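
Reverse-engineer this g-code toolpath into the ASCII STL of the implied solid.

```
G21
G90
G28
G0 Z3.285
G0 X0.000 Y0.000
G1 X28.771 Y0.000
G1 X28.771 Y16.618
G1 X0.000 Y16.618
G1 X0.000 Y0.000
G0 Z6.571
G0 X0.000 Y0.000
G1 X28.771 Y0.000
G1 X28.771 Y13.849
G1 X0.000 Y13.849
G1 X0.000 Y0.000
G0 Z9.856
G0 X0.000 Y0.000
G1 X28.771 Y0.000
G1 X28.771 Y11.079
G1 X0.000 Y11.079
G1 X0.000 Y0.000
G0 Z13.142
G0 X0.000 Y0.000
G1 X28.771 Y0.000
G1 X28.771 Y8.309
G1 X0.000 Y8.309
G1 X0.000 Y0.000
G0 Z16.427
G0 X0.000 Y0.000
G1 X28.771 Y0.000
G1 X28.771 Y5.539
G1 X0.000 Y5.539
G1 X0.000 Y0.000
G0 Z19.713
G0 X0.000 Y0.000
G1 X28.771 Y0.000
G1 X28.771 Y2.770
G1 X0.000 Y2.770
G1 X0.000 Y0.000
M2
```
solid part
  facet normal 0.0000 0.0000 -1.0000
    outer loop
      vertex 28.771 19.388 0.000
      vertex 28.771 0.000 0.000
      vertex 0.000 0.000 0.000
    endloop
  endfacet
  facet normal 0.0000 0.0000 -1.0000
    outer loop
      vertex 0.000 19.388 0.000
      vertex 28.771 19.388 0.000
      vertex 0.000 0.000 0.000
    endloop
  endfacet
  facet normal 0.0000 -1.0000 0.0000
    outer loop
      vertex 0.000 0.000 0.000
      vertex 28.771 0.000 0.000
      vertex 28.771 0.000 22.998
    endloop
  endfacet
  facet normal 0.0000 -1.0000 0.0000
    outer loop
      vertex 0.000 0.000 0.000
      vertex 28.771 0.000 22.998
      vertex 0.000 0.000 22.998
    endloop
  endfacet
  facet normal 0.0000 0.7646 0.6445
    outer loop
      vertex 0.000 0.000 22.998
      vertex 28.771 0.000 22.998
      vertex 28.771 19.388 0.000
    endloop
  endfacet
  facet normal 0.0000 0.7646 0.6445
    outer loop
      vertex 0.000 0.000 22.998
      vertex 28.771 19.388 0.000
      vertex 0.000 19.388 0.000
    endloop
  endfacet
  facet normal -1.0000 0.0000 0.0000
    outer loop
      vertex 0.000 0.000 22.998
      vertex 0.000 19.388 0.000
      vertex 0.000 0.000 0.000
    endloop
  endfacet
  facet normal 1.0000 0.0000 0.0000
    outer loop
      vertex 28.771 0.000 0.000
      vertex 28.771 19.388 0.000
      vertex 28.771 0.000 22.998
    endloop
  endfacet
endsolid part

The G0 Z moves step by Δz≈3.285 mm. The G1 loops shrink linearly with z, so the solid tapers from its base footprint up to z≈23. Closing with a flat bottom cap and the tapered top and triangulating gives 8 facets — a wedge (ramp): 28.8 × 19.4 mm base, rising to 23 mm along the y=0 edge and sloping linearly to z=0 at y=19.4.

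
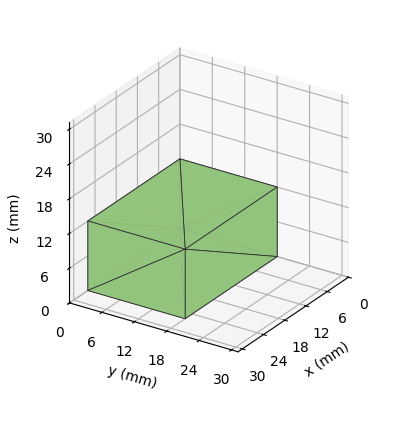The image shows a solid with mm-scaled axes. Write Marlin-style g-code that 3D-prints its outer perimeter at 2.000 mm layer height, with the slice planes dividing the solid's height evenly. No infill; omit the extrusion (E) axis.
Reading the render: the shape is a rectangular box, roughly 26 × 18 mm footprint and 12 mm tall (dimensions read to the nearest mm from the axis ticks). For the g-code, the solid's height is divided into equal slices at the stated Δz and each level perimeter traced with G1 moves after a G0 lift.

; perimeter-only toolpath
G21 ; units = mm
G90 ; absolute positioning
G28 ; home
; layer 1
G0 Z2.000
G0 X0.000 Y0.000
G1 X26.000 Y0.000
G1 X26.000 Y18.000
G1 X0.000 Y18.000
G1 X0.000 Y0.000
; layer 2
G0 Z4.000
G0 X0.000 Y0.000
G1 X26.000 Y0.000
G1 X26.000 Y18.000
G1 X0.000 Y18.000
G1 X0.000 Y0.000
; layer 3
G0 Z6.000
G0 X0.000 Y0.000
G1 X26.000 Y0.000
G1 X26.000 Y18.000
G1 X0.000 Y18.000
G1 X0.000 Y0.000
; layer 4
G0 Z8.000
G0 X0.000 Y0.000
G1 X26.000 Y0.000
G1 X26.000 Y18.000
G1 X0.000 Y18.000
G1 X0.000 Y0.000
; layer 5
G0 Z10.000
G0 X0.000 Y0.000
G1 X26.000 Y0.000
G1 X26.000 Y18.000
G1 X0.000 Y18.000
G1 X0.000 Y0.000
; layer 6
G0 Z12.000
G0 X0.000 Y0.000
G1 X26.000 Y0.000
G1 X26.000 Y18.000
G1 X0.000 Y18.000
G1 X0.000 Y0.000
M2 ; end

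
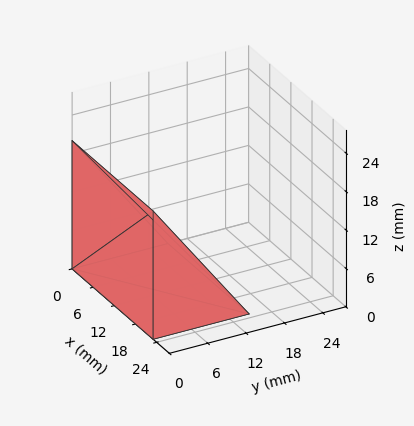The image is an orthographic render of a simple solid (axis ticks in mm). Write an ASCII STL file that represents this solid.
Reading the render: the shape is a wedge (ramp): 23 × 15 mm base, rising to 20 mm along the y=0 edge and sloping linearly to z=0 at y=15 (dimensions read to the nearest mm from the axis ticks). For the STL, each face is triangulated and given an outward normal.

solid part
  facet normal 0.0000 0.0000 -1.0000
    outer loop
      vertex 23.0 15.0 0.0
      vertex 23.0 0.0 0.0
      vertex 0.0 0.0 0.0
    endloop
  endfacet
  facet normal 0.0000 0.0000 -1.0000
    outer loop
      vertex 0.0 15.0 0.0
      vertex 23.0 15.0 0.0
      vertex 0.0 0.0 0.0
    endloop
  endfacet
  facet normal 0.0000 -1.0000 0.0000
    outer loop
      vertex 0.0 0.0 0.0
      vertex 23.0 0.0 0.0
      vertex 23.0 0.0 20.0
    endloop
  endfacet
  facet normal 0.0000 -1.0000 0.0000
    outer loop
      vertex 0.0 0.0 0.0
      vertex 23.0 0.0 20.0
      vertex 0.0 0.0 20.0
    endloop
  endfacet
  facet normal 0.0000 0.8000 0.6000
    outer loop
      vertex 0.0 0.0 20.0
      vertex 23.0 0.0 20.0
      vertex 23.0 15.0 0.0
    endloop
  endfacet
  facet normal 0.0000 0.8000 0.6000
    outer loop
      vertex 0.0 0.0 20.0
      vertex 23.0 15.0 0.0
      vertex 0.0 15.0 0.0
    endloop
  endfacet
  facet normal -1.0000 0.0000 0.0000
    outer loop
      vertex 0.0 0.0 20.0
      vertex 0.0 15.0 0.0
      vertex 0.0 0.0 0.0
    endloop
  endfacet
  facet normal 1.0000 0.0000 0.0000
    outer loop
      vertex 23.0 0.0 0.0
      vertex 23.0 15.0 0.0
      vertex 23.0 0.0 20.0
    endloop
  endfacet
endsolid part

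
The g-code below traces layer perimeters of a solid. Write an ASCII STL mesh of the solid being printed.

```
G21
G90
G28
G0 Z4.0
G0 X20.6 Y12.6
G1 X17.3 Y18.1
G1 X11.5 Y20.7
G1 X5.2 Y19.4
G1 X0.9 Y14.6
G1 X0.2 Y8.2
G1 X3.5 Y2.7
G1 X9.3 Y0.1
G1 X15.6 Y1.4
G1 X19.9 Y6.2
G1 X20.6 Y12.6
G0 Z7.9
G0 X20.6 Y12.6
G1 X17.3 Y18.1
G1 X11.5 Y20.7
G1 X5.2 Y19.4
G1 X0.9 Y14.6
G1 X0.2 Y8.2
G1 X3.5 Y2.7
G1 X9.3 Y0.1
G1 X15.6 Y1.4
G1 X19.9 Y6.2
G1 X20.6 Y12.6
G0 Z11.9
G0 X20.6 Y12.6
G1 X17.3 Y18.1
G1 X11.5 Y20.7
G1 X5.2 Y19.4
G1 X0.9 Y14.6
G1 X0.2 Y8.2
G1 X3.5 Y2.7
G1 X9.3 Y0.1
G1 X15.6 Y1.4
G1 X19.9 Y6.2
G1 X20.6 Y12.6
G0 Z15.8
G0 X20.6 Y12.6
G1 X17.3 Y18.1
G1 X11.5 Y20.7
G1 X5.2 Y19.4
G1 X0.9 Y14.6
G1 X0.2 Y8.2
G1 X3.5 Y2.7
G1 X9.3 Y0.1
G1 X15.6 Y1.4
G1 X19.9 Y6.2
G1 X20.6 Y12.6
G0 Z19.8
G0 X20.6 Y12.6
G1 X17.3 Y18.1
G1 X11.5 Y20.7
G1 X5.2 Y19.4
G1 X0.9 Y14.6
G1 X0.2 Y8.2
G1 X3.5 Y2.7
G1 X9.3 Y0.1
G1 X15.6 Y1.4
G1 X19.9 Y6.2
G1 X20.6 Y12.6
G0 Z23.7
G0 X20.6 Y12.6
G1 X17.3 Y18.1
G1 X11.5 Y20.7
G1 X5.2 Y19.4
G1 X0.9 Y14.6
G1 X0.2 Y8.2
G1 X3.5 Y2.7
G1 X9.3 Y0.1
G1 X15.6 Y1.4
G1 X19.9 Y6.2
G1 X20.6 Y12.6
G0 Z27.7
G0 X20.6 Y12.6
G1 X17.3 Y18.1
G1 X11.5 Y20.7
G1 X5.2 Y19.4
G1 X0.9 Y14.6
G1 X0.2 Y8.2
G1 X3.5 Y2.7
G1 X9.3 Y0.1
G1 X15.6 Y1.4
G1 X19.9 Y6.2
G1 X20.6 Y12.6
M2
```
solid part
  facet normal 0.0000 0.0000 -1.0000
    outer loop
      vertex 11.5 20.7 0.0
      vertex 17.3 18.1 0.0
      vertex 20.6 12.6 0.0
    endloop
  endfacet
  facet normal 0.0000 0.0000 -1.0000
    outer loop
      vertex 5.2 19.4 0.0
      vertex 11.5 20.7 0.0
      vertex 20.6 12.6 0.0
    endloop
  endfacet
  facet normal 0.0000 0.0000 -1.0000
    outer loop
      vertex 0.9 14.6 0.0
      vertex 5.2 19.4 0.0
      vertex 20.6 12.6 0.0
    endloop
  endfacet
  facet normal 0.0000 0.0000 -1.0000
    outer loop
      vertex 0.2 8.2 0.0
      vertex 0.9 14.6 0.0
      vertex 20.6 12.6 0.0
    endloop
  endfacet
  facet normal 0.0000 0.0000 -1.0000
    outer loop
      vertex 3.5 2.7 0.0
      vertex 0.2 8.2 0.0
      vertex 20.6 12.6 0.0
    endloop
  endfacet
  facet normal 0.0000 0.0000 -1.0000
    outer loop
      vertex 9.3 0.1 0.0
      vertex 3.5 2.7 0.0
      vertex 20.6 12.6 0.0
    endloop
  endfacet
  facet normal 0.0000 0.0000 -1.0000
    outer loop
      vertex 15.6 1.4 0.0
      vertex 9.3 0.1 0.0
      vertex 20.6 12.6 0.0
    endloop
  endfacet
  facet normal 0.0000 0.0000 -1.0000
    outer loop
      vertex 19.9 6.2 0.0
      vertex 15.6 1.4 0.0
      vertex 20.6 12.6 0.0
    endloop
  endfacet
  facet normal 0.0000 0.0000 1.0000
    outer loop
      vertex 20.6 12.6 27.7
      vertex 17.3 18.1 27.7
      vertex 11.5 20.7 27.7
    endloop
  endfacet
  facet normal 0.0000 0.0000 1.0000
    outer loop
      vertex 20.6 12.6 27.7
      vertex 11.5 20.7 27.7
      vertex 5.2 19.4 27.7
    endloop
  endfacet
  facet normal 0.0000 0.0000 1.0000
    outer loop
      vertex 20.6 12.6 27.7
      vertex 5.2 19.4 27.7
      vertex 0.9 14.6 27.7
    endloop
  endfacet
  facet normal 0.0000 0.0000 1.0000
    outer loop
      vertex 20.6 12.6 27.7
      vertex 0.9 14.6 27.7
      vertex 0.2 8.2 27.7
    endloop
  endfacet
  facet normal 0.0000 0.0000 1.0000
    outer loop
      vertex 20.6 12.6 27.7
      vertex 0.2 8.2 27.7
      vertex 3.5 2.7 27.7
    endloop
  endfacet
  facet normal 0.0000 0.0000 1.0000
    outer loop
      vertex 20.6 12.6 27.7
      vertex 3.5 2.7 27.7
      vertex 9.3 0.1 27.7
    endloop
  endfacet
  facet normal 0.0000 0.0000 1.0000
    outer loop
      vertex 20.6 12.6 27.7
      vertex 9.3 0.1 27.7
      vertex 15.6 1.4 27.7
    endloop
  endfacet
  facet normal 0.0000 0.0000 1.0000
    outer loop
      vertex 20.6 12.6 27.7
      vertex 15.6 1.4 27.7
      vertex 19.9 6.2 27.7
    endloop
  endfacet
  facet normal 0.8575 0.5145 0.0000
    outer loop
      vertex 20.6 12.6 0.0
      vertex 17.3 18.1 0.0
      vertex 17.3 18.1 27.7
    endloop
  endfacet
  facet normal 0.8575 0.5145 0.0000
    outer loop
      vertex 20.6 12.6 0.0
      vertex 17.3 18.1 27.7
      vertex 20.6 12.6 27.7
    endloop
  endfacet
  facet normal 0.4091 0.9125 0.0000
    outer loop
      vertex 17.3 18.1 0.0
      vertex 11.5 20.7 0.0
      vertex 11.5 20.7 27.7
    endloop
  endfacet
  facet normal 0.4091 0.9125 0.0000
    outer loop
      vertex 17.3 18.1 0.0
      vertex 11.5 20.7 27.7
      vertex 17.3 18.1 27.7
    endloop
  endfacet
  facet normal -0.2021 0.9794 0.0000
    outer loop
      vertex 11.5 20.7 0.0
      vertex 5.2 19.4 0.0
      vertex 5.2 19.4 27.7
    endloop
  endfacet
  facet normal -0.2021 0.9794 0.0000
    outer loop
      vertex 11.5 20.7 0.0
      vertex 5.2 19.4 27.7
      vertex 11.5 20.7 27.7
    endloop
  endfacet
  facet normal -0.7448 0.6672 0.0000
    outer loop
      vertex 5.2 19.4 0.0
      vertex 0.9 14.6 0.0
      vertex 0.9 14.6 27.7
    endloop
  endfacet
  facet normal -0.7448 0.6672 0.0000
    outer loop
      vertex 5.2 19.4 0.0
      vertex 0.9 14.6 27.7
      vertex 5.2 19.4 27.7
    endloop
  endfacet
  facet normal -0.9941 0.1087 0.0000
    outer loop
      vertex 0.9 14.6 0.0
      vertex 0.2 8.2 0.0
      vertex 0.2 8.2 27.7
    endloop
  endfacet
  facet normal -0.9941 0.1087 0.0000
    outer loop
      vertex 0.9 14.6 0.0
      vertex 0.2 8.2 27.7
      vertex 0.9 14.6 27.7
    endloop
  endfacet
  facet normal -0.8575 -0.5145 0.0000
    outer loop
      vertex 0.2 8.2 0.0
      vertex 3.5 2.7 0.0
      vertex 3.5 2.7 27.7
    endloop
  endfacet
  facet normal -0.8575 -0.5145 0.0000
    outer loop
      vertex 0.2 8.2 0.0
      vertex 3.5 2.7 27.7
      vertex 0.2 8.2 27.7
    endloop
  endfacet
  facet normal -0.4091 -0.9125 0.0000
    outer loop
      vertex 3.5 2.7 0.0
      vertex 9.3 0.1 0.0
      vertex 9.3 0.1 27.7
    endloop
  endfacet
  facet normal -0.4091 -0.9125 0.0000
    outer loop
      vertex 3.5 2.7 0.0
      vertex 9.3 0.1 27.7
      vertex 3.5 2.7 27.7
    endloop
  endfacet
  facet normal 0.2021 -0.9794 0.0000
    outer loop
      vertex 9.3 0.1 0.0
      vertex 15.6 1.4 0.0
      vertex 15.6 1.4 27.7
    endloop
  endfacet
  facet normal 0.2021 -0.9794 0.0000
    outer loop
      vertex 9.3 0.1 0.0
      vertex 15.6 1.4 27.7
      vertex 9.3 0.1 27.7
    endloop
  endfacet
  facet normal 0.7448 -0.6672 0.0000
    outer loop
      vertex 15.6 1.4 0.0
      vertex 19.9 6.2 0.0
      vertex 19.9 6.2 27.7
    endloop
  endfacet
  facet normal 0.7448 -0.6672 0.0000
    outer loop
      vertex 15.6 1.4 0.0
      vertex 19.9 6.2 27.7
      vertex 15.6 1.4 27.7
    endloop
  endfacet
  facet normal 0.9941 -0.1087 0.0000
    outer loop
      vertex 19.9 6.2 0.0
      vertex 20.6 12.6 0.0
      vertex 20.6 12.6 27.7
    endloop
  endfacet
  facet normal 0.9941 -0.1087 0.0000
    outer loop
      vertex 19.9 6.2 0.0
      vertex 20.6 12.6 27.7
      vertex 19.9 6.2 27.7
    endloop
  endfacet
endsolid part

The G0 Z moves step by Δz≈4.0 mm. Every layer's G1 loop is the same polygon, so the solid is a straight extrusion of it from z=0 to z≈27.7. Closing with flat bottom and top caps and triangulating gives 36 facets — a regular 10-sided prism (a cylinder approximated with 10 flat sides), circumscribed radius ≈ 10.4 mm, height ≈ 27.7 mm.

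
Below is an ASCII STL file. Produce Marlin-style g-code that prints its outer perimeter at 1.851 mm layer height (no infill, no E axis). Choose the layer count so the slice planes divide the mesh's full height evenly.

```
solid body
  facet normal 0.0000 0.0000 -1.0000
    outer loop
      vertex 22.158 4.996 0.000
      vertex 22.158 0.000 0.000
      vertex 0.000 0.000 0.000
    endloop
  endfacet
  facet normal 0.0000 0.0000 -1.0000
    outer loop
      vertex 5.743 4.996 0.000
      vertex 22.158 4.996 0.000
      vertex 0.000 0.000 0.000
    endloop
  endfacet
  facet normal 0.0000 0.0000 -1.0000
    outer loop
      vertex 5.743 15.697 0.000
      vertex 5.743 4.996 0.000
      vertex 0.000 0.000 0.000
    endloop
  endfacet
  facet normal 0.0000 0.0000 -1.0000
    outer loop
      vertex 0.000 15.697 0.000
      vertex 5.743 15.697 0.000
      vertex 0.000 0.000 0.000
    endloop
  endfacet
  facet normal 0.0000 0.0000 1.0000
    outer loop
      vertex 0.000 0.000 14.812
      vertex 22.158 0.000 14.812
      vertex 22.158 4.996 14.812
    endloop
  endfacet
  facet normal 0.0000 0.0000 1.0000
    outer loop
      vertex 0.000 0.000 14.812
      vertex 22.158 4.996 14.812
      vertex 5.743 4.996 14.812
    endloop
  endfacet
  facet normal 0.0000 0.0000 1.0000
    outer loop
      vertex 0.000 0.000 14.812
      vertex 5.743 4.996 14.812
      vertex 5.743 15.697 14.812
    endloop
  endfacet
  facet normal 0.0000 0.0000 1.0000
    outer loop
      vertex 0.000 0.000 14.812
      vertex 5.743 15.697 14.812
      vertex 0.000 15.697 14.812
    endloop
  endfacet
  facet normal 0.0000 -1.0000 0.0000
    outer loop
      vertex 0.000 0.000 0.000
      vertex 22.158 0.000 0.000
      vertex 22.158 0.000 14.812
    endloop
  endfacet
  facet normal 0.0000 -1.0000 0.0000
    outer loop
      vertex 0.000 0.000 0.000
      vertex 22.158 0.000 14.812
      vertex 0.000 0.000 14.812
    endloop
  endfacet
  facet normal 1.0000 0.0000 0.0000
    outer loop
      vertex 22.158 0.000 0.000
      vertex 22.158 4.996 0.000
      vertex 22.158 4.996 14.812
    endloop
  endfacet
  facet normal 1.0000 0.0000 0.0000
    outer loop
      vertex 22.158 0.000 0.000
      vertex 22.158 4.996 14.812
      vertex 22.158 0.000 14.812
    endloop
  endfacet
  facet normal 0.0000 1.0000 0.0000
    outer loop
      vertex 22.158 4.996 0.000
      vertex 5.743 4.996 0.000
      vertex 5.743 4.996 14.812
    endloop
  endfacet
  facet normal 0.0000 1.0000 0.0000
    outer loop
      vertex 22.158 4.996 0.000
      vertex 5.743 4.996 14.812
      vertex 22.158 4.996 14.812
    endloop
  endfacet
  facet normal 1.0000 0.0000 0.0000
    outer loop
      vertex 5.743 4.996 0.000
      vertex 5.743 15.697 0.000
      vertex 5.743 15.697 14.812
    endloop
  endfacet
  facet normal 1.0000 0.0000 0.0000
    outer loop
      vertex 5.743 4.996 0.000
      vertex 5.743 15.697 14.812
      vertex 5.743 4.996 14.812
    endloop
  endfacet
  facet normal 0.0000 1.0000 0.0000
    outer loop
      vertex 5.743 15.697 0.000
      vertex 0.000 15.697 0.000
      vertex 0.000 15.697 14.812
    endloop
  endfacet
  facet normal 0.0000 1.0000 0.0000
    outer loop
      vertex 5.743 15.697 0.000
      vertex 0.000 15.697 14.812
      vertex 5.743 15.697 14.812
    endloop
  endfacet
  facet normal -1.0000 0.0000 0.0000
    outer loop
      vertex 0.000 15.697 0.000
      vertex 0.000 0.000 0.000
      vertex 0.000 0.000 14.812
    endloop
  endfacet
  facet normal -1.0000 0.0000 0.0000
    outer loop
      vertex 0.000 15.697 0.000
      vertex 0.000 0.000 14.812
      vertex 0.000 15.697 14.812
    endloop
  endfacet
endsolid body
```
; perimeter-only toolpath
G21 ; units = mm
G90 ; absolute positioning
G28 ; home
; layer 1
G0 Z1.851
G0 X0.000 Y0.000
G1 X22.158 Y0.000
G1 X22.158 Y4.996
G1 X5.743 Y4.996
G1 X5.743 Y15.697
G1 X0.000 Y15.697
G1 X0.000 Y0.000
; layer 2
G0 Z3.703
G0 X0.000 Y0.000
G1 X22.158 Y0.000
G1 X22.158 Y4.996
G1 X5.743 Y4.996
G1 X5.743 Y15.697
G1 X0.000 Y15.697
G1 X0.000 Y0.000
; layer 3
G0 Z5.554
G0 X0.000 Y0.000
G1 X22.158 Y0.000
G1 X22.158 Y4.996
G1 X5.743 Y4.996
G1 X5.743 Y15.697
G1 X0.000 Y15.697
G1 X0.000 Y0.000
; layer 4
G0 Z7.406
G0 X0.000 Y0.000
G1 X22.158 Y0.000
G1 X22.158 Y4.996
G1 X5.743 Y4.996
G1 X5.743 Y15.697
G1 X0.000 Y15.697
G1 X0.000 Y0.000
; layer 5
G0 Z9.258
G0 X0.000 Y0.000
G1 X22.158 Y0.000
G1 X22.158 Y4.996
G1 X5.743 Y4.996
G1 X5.743 Y15.697
G1 X0.000 Y15.697
G1 X0.000 Y0.000
; layer 6
G0 Z11.109
G0 X0.000 Y0.000
G1 X22.158 Y0.000
G1 X22.158 Y4.996
G1 X5.743 Y4.996
G1 X5.743 Y15.697
G1 X0.000 Y15.697
G1 X0.000 Y0.000
; layer 7
G0 Z12.960
G0 X0.000 Y0.000
G1 X22.158 Y0.000
G1 X22.158 Y4.996
G1 X5.743 Y4.996
G1 X5.743 Y15.697
G1 X0.000 Y15.697
G1 X0.000 Y0.000
; layer 8
G0 Z14.812
G0 X0.000 Y0.000
G1 X22.158 Y0.000
G1 X22.158 Y4.996
G1 X5.743 Y4.996
G1 X5.743 Y15.697
G1 X0.000 Y15.697
G1 X0.000 Y0.000
M2 ; end

The solid is an L-shaped prism: outer 22.2 × 15.7 mm, arm thicknesses ≈ 5 mm (horizontal) and 5.74 mm (vertical), extruded 14.8 mm in z. Slicing at Δz = 1.851 mm — 8 equal slices spanning the solid's height, so layer i sits at z = i·h/8 — gives 8 non-empty perimeters. Each is a 6-segment closed polygon; G0 lifts to the layer z and rapids to the start vertex, then G1 traces the edges.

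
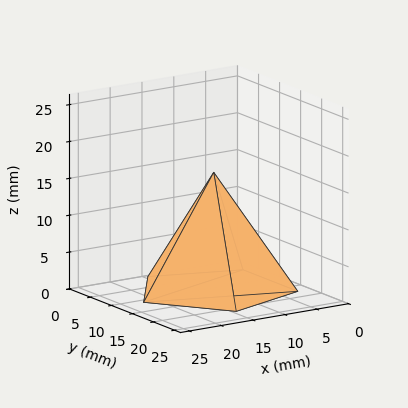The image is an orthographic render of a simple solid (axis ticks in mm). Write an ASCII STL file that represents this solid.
Reading the render: the shape is a regular 5-sided pyramid, base circumscribed radius ≈ 11 mm, apex at z ≈ 16 mm (dimensions read to the nearest mm from the axis ticks). For the STL, each face is triangulated and given an outward normal.

solid part
  facet normal 0.0000 0.0000 -1.0000
    outer loop
      vertex 2.1 17.5 0.0
      vertex 14.4 21.5 0.0
      vertex 22.0 11.0 0.0
    endloop
  endfacet
  facet normal 0.0000 0.0000 -1.0000
    outer loop
      vertex 2.1 4.5 0.0
      vertex 2.1 17.5 0.0
      vertex 22.0 11.0 0.0
    endloop
  endfacet
  facet normal 0.0000 0.0000 -1.0000
    outer loop
      vertex 14.4 0.5 0.0
      vertex 2.1 4.5 0.0
      vertex 22.0 11.0 0.0
    endloop
  endfacet
  facet normal 0.7077 0.5123 0.4866
    outer loop
      vertex 22.0 11.0 0.0
      vertex 14.4 21.5 0.0
      vertex 11.0 11.0 16.0
    endloop
  endfacet
  facet normal -0.2700 0.8303 0.4875
    outer loop
      vertex 14.4 21.5 0.0
      vertex 2.1 17.5 0.0
      vertex 11.0 11.0 16.0
    endloop
  endfacet
  facet normal -0.8739 0.0000 0.4861
    outer loop
      vertex 2.1 17.5 0.0
      vertex 2.1 4.5 0.0
      vertex 11.0 11.0 16.0
    endloop
  endfacet
  facet normal -0.2700 -0.8303 0.4875
    outer loop
      vertex 2.1 4.5 0.0
      vertex 14.4 0.5 0.0
      vertex 11.0 11.0 16.0
    endloop
  endfacet
  facet normal 0.7077 -0.5123 0.4866
    outer loop
      vertex 14.4 0.5 0.0
      vertex 22.0 11.0 0.0
      vertex 11.0 11.0 16.0
    endloop
  endfacet
endsolid part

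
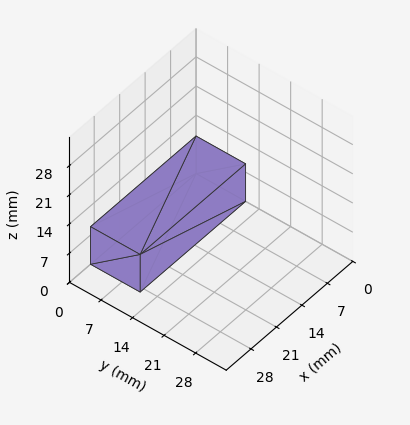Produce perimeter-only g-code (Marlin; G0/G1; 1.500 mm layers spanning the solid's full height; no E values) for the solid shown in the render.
Reading the render: the shape is a rectangular box, roughly 29 × 11 mm footprint and 9 mm tall (dimensions read to the nearest mm from the axis ticks). For the g-code, the solid's height is divided into equal slices at the stated Δz and each level perimeter traced with G1 moves after a G0 lift.

; perimeter-only toolpath
G21 ; units = mm
G90 ; absolute positioning
G28 ; home
; layer 1
G0 Z1.500
G0 X0.000 Y0.000
G1 X29.000 Y0.000
G1 X29.000 Y11.000
G1 X0.000 Y11.000
G1 X0.000 Y0.000
; layer 2
G0 Z3.000
G0 X0.000 Y0.000
G1 X29.000 Y0.000
G1 X29.000 Y11.000
G1 X0.000 Y11.000
G1 X0.000 Y0.000
; layer 3
G0 Z4.500
G0 X0.000 Y0.000
G1 X29.000 Y0.000
G1 X29.000 Y11.000
G1 X0.000 Y11.000
G1 X0.000 Y0.000
; layer 4
G0 Z6.000
G0 X0.000 Y0.000
G1 X29.000 Y0.000
G1 X29.000 Y11.000
G1 X0.000 Y11.000
G1 X0.000 Y0.000
; layer 5
G0 Z7.500
G0 X0.000 Y0.000
G1 X29.000 Y0.000
G1 X29.000 Y11.000
G1 X0.000 Y11.000
G1 X0.000 Y0.000
; layer 6
G0 Z9.000
G0 X0.000 Y0.000
G1 X29.000 Y0.000
G1 X29.000 Y11.000
G1 X0.000 Y11.000
G1 X0.000 Y0.000
M2 ; end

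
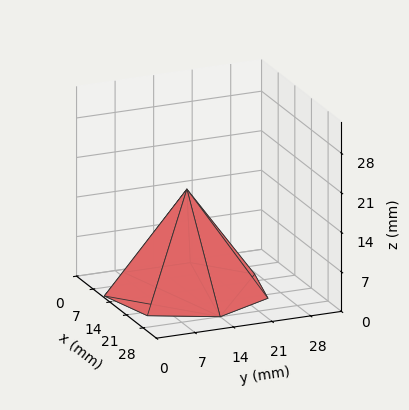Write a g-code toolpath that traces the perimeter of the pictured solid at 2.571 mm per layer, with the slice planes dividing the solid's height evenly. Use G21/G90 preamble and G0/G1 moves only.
Reading the render: the shape is a regular 7-sided pyramid, base circumscribed radius ≈ 14 mm, apex at z ≈ 18 mm (dimensions read to the nearest mm from the axis ticks). For the g-code, the solid's height is divided into equal slices at the stated Δz and each level perimeter traced with G1 moves after a G0 lift.

; perimeter-only toolpath
G21 ; units = mm
G90 ; absolute positioning
G28 ; home
; layer 1
G0 Z2.571
G0 X26.000 Y14.000
G1 X21.482 Y23.382
G1 X11.330 Y25.699
G1 X3.188 Y19.206
G1 X3.188 Y8.794
G1 X11.330 Y2.301
G1 X21.482 Y4.618
G1 X26.000 Y14.000
; layer 2
G0 Z5.143
G0 X24.000 Y14.000
G1 X20.235 Y21.819
G1 X11.775 Y23.749
G1 X4.990 Y18.339
G1 X4.990 Y9.661
G1 X11.775 Y4.251
G1 X20.235 Y6.181
G1 X24.000 Y14.000
; layer 3
G0 Z7.714
G0 X22.000 Y14.000
G1 X18.988 Y20.255
G1 X12.220 Y21.799
G1 X6.792 Y17.471
G1 X6.792 Y10.529
G1 X12.220 Y6.201
G1 X18.988 Y7.745
G1 X22.000 Y14.000
; layer 4
G0 Z10.286
G0 X20.000 Y14.000
G1 X17.741 Y18.691
G1 X12.665 Y19.850
G1 X8.594 Y16.603
G1 X8.594 Y11.397
G1 X12.665 Y8.150
G1 X17.741 Y9.309
G1 X20.000 Y14.000
; layer 5
G0 Z12.857
G0 X18.000 Y14.000
G1 X16.494 Y17.127
G1 X13.110 Y17.900
G1 X10.396 Y15.735
G1 X10.396 Y12.265
G1 X13.110 Y10.100
G1 X16.494 Y10.873
G1 X18.000 Y14.000
; layer 6
G0 Z15.429
G0 X16.000 Y14.000
G1 X15.247 Y15.564
G1 X13.555 Y15.950
G1 X12.198 Y14.868
G1 X12.198 Y13.132
G1 X13.555 Y12.050
G1 X15.247 Y12.436
G1 X16.000 Y14.000
M2 ; end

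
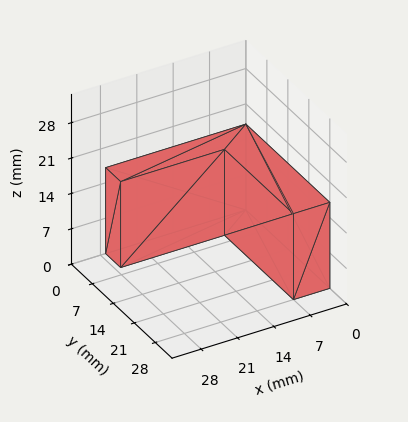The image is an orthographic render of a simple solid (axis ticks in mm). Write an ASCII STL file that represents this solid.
Reading the render: the shape is an L-shaped prism: outer 27 × 28 mm, arm thicknesses ≈ 5 mm (horizontal) and 7 mm (vertical), extruded 17 mm in z (dimensions read to the nearest mm from the axis ticks). For the STL, each face is triangulated and given an outward normal.

solid part
  facet normal 0.0000 0.0000 -1.0000
    outer loop
      vertex 27.00 5.00 0.00
      vertex 27.00 0.00 0.00
      vertex 0.00 0.00 0.00
    endloop
  endfacet
  facet normal 0.0000 0.0000 -1.0000
    outer loop
      vertex 7.00 5.00 0.00
      vertex 27.00 5.00 0.00
      vertex 0.00 0.00 0.00
    endloop
  endfacet
  facet normal 0.0000 0.0000 -1.0000
    outer loop
      vertex 7.00 28.00 0.00
      vertex 7.00 5.00 0.00
      vertex 0.00 0.00 0.00
    endloop
  endfacet
  facet normal 0.0000 0.0000 -1.0000
    outer loop
      vertex 0.00 28.00 0.00
      vertex 7.00 28.00 0.00
      vertex 0.00 0.00 0.00
    endloop
  endfacet
  facet normal 0.0000 0.0000 1.0000
    outer loop
      vertex 0.00 0.00 17.00
      vertex 27.00 0.00 17.00
      vertex 27.00 5.00 17.00
    endloop
  endfacet
  facet normal 0.0000 0.0000 1.0000
    outer loop
      vertex 0.00 0.00 17.00
      vertex 27.00 5.00 17.00
      vertex 7.00 5.00 17.00
    endloop
  endfacet
  facet normal 0.0000 0.0000 1.0000
    outer loop
      vertex 0.00 0.00 17.00
      vertex 7.00 5.00 17.00
      vertex 7.00 28.00 17.00
    endloop
  endfacet
  facet normal 0.0000 0.0000 1.0000
    outer loop
      vertex 0.00 0.00 17.00
      vertex 7.00 28.00 17.00
      vertex 0.00 28.00 17.00
    endloop
  endfacet
  facet normal 0.0000 -1.0000 0.0000
    outer loop
      vertex 0.00 0.00 0.00
      vertex 27.00 0.00 0.00
      vertex 27.00 0.00 17.00
    endloop
  endfacet
  facet normal 0.0000 -1.0000 0.0000
    outer loop
      vertex 0.00 0.00 0.00
      vertex 27.00 0.00 17.00
      vertex 0.00 0.00 17.00
    endloop
  endfacet
  facet normal 1.0000 0.0000 0.0000
    outer loop
      vertex 27.00 0.00 0.00
      vertex 27.00 5.00 0.00
      vertex 27.00 5.00 17.00
    endloop
  endfacet
  facet normal 1.0000 0.0000 0.0000
    outer loop
      vertex 27.00 0.00 0.00
      vertex 27.00 5.00 17.00
      vertex 27.00 0.00 17.00
    endloop
  endfacet
  facet normal 0.0000 1.0000 0.0000
    outer loop
      vertex 27.00 5.00 0.00
      vertex 7.00 5.00 0.00
      vertex 7.00 5.00 17.00
    endloop
  endfacet
  facet normal 0.0000 1.0000 0.0000
    outer loop
      vertex 27.00 5.00 0.00
      vertex 7.00 5.00 17.00
      vertex 27.00 5.00 17.00
    endloop
  endfacet
  facet normal 1.0000 0.0000 0.0000
    outer loop
      vertex 7.00 5.00 0.00
      vertex 7.00 28.00 0.00
      vertex 7.00 28.00 17.00
    endloop
  endfacet
  facet normal 1.0000 0.0000 0.0000
    outer loop
      vertex 7.00 5.00 0.00
      vertex 7.00 28.00 17.00
      vertex 7.00 5.00 17.00
    endloop
  endfacet
  facet normal 0.0000 1.0000 0.0000
    outer loop
      vertex 7.00 28.00 0.00
      vertex 0.00 28.00 0.00
      vertex 0.00 28.00 17.00
    endloop
  endfacet
  facet normal 0.0000 1.0000 0.0000
    outer loop
      vertex 7.00 28.00 0.00
      vertex 0.00 28.00 17.00
      vertex 7.00 28.00 17.00
    endloop
  endfacet
  facet normal -1.0000 0.0000 0.0000
    outer loop
      vertex 0.00 28.00 0.00
      vertex 0.00 0.00 0.00
      vertex 0.00 0.00 17.00
    endloop
  endfacet
  facet normal -1.0000 0.0000 0.0000
    outer loop
      vertex 0.00 28.00 0.00
      vertex 0.00 0.00 17.00
      vertex 0.00 28.00 17.00
    endloop
  endfacet
endsolid part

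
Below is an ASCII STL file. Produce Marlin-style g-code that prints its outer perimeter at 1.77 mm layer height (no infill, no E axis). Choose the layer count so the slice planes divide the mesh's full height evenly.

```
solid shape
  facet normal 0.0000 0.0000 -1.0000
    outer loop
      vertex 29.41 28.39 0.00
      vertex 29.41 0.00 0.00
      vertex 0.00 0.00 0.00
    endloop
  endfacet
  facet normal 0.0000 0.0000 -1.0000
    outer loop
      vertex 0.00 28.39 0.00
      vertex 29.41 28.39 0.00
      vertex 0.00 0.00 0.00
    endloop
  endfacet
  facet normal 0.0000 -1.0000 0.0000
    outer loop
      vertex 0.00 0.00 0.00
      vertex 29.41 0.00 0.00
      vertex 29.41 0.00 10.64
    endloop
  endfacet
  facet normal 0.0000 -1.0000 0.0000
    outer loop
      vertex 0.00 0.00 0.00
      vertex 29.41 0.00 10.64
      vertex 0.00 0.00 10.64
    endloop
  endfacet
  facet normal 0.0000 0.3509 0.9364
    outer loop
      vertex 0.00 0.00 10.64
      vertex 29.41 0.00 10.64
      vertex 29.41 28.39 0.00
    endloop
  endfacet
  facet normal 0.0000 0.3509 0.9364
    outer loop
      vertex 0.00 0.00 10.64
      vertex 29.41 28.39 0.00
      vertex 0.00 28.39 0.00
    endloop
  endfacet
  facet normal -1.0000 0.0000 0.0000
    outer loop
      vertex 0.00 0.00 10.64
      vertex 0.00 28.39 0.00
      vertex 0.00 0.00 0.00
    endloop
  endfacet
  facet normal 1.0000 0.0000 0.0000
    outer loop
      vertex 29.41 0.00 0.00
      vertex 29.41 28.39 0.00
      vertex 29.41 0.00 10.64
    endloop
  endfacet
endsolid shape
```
; perimeter-only toolpath
G21 ; units = mm
G90 ; absolute positioning
G28 ; home
; layer 1
G0 Z1.77
G0 X0.00 Y0.00
G1 X29.41 Y0.00
G1 X29.41 Y23.66
G1 X0.00 Y23.66
G1 X0.00 Y0.00
; layer 2
G0 Z3.55
G0 X0.00 Y0.00
G1 X29.41 Y0.00
G1 X29.41 Y18.93
G1 X0.00 Y18.93
G1 X0.00 Y0.00
; layer 3
G0 Z5.32
G0 X0.00 Y0.00
G1 X29.41 Y0.00
G1 X29.41 Y14.20
G1 X0.00 Y14.20
G1 X0.00 Y0.00
; layer 4
G0 Z7.09
G0 X0.00 Y0.00
G1 X29.41 Y0.00
G1 X29.41 Y9.46
G1 X0.00 Y9.46
G1 X0.00 Y0.00
; layer 5
G0 Z8.87
G0 X0.00 Y0.00
G1 X29.41 Y0.00
G1 X29.41 Y4.73
G1 X0.00 Y4.73
G1 X0.00 Y0.00
M2 ; end

The solid is a wedge (ramp): 29.4 × 28.4 mm base, rising to 10.6 mm along the y=0 edge and sloping linearly to z=0 at y=28.4. Slicing at Δz = 1.77 mm — 6 equal slices spanning the solid's height, so layer i sits at z = i·h/6 — gives 5 non-empty perimeters. Each is a 4-segment closed polygon; G0 lifts to the layer z and rapids to the start vertex, then G1 traces the edges. The cross-section shrinks linearly with z (the slice at the apex is degenerate and omitted).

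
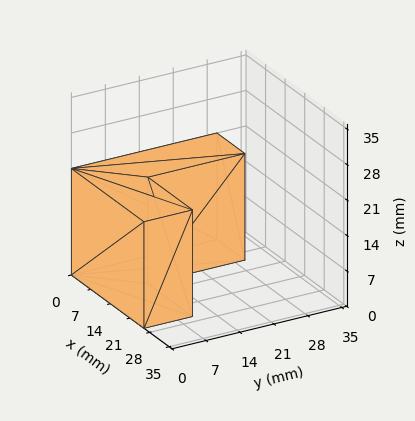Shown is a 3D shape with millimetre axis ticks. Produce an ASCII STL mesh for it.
Reading the render: the shape is an L-shaped prism: outer 26 × 30 mm, arm thicknesses ≈ 10 mm (horizontal) and 10 mm (vertical), extruded 21 mm in z (dimensions read to the nearest mm from the axis ticks). For the STL, each face is triangulated and given an outward normal.

solid part
  facet normal 0.0000 0.0000 -1.0000
    outer loop
      vertex 26.00 10.00 0.00
      vertex 26.00 0.00 0.00
      vertex 0.00 0.00 0.00
    endloop
  endfacet
  facet normal 0.0000 0.0000 -1.0000
    outer loop
      vertex 10.00 10.00 0.00
      vertex 26.00 10.00 0.00
      vertex 0.00 0.00 0.00
    endloop
  endfacet
  facet normal 0.0000 0.0000 -1.0000
    outer loop
      vertex 10.00 30.00 0.00
      vertex 10.00 10.00 0.00
      vertex 0.00 0.00 0.00
    endloop
  endfacet
  facet normal 0.0000 0.0000 -1.0000
    outer loop
      vertex 0.00 30.00 0.00
      vertex 10.00 30.00 0.00
      vertex 0.00 0.00 0.00
    endloop
  endfacet
  facet normal 0.0000 0.0000 1.0000
    outer loop
      vertex 0.00 0.00 21.00
      vertex 26.00 0.00 21.00
      vertex 26.00 10.00 21.00
    endloop
  endfacet
  facet normal 0.0000 0.0000 1.0000
    outer loop
      vertex 0.00 0.00 21.00
      vertex 26.00 10.00 21.00
      vertex 10.00 10.00 21.00
    endloop
  endfacet
  facet normal 0.0000 0.0000 1.0000
    outer loop
      vertex 0.00 0.00 21.00
      vertex 10.00 10.00 21.00
      vertex 10.00 30.00 21.00
    endloop
  endfacet
  facet normal 0.0000 0.0000 1.0000
    outer loop
      vertex 0.00 0.00 21.00
      vertex 10.00 30.00 21.00
      vertex 0.00 30.00 21.00
    endloop
  endfacet
  facet normal 0.0000 -1.0000 0.0000
    outer loop
      vertex 0.00 0.00 0.00
      vertex 26.00 0.00 0.00
      vertex 26.00 0.00 21.00
    endloop
  endfacet
  facet normal 0.0000 -1.0000 0.0000
    outer loop
      vertex 0.00 0.00 0.00
      vertex 26.00 0.00 21.00
      vertex 0.00 0.00 21.00
    endloop
  endfacet
  facet normal 1.0000 0.0000 0.0000
    outer loop
      vertex 26.00 0.00 0.00
      vertex 26.00 10.00 0.00
      vertex 26.00 10.00 21.00
    endloop
  endfacet
  facet normal 1.0000 0.0000 0.0000
    outer loop
      vertex 26.00 0.00 0.00
      vertex 26.00 10.00 21.00
      vertex 26.00 0.00 21.00
    endloop
  endfacet
  facet normal 0.0000 1.0000 0.0000
    outer loop
      vertex 26.00 10.00 0.00
      vertex 10.00 10.00 0.00
      vertex 10.00 10.00 21.00
    endloop
  endfacet
  facet normal 0.0000 1.0000 0.0000
    outer loop
      vertex 26.00 10.00 0.00
      vertex 10.00 10.00 21.00
      vertex 26.00 10.00 21.00
    endloop
  endfacet
  facet normal 1.0000 0.0000 0.0000
    outer loop
      vertex 10.00 10.00 0.00
      vertex 10.00 30.00 0.00
      vertex 10.00 30.00 21.00
    endloop
  endfacet
  facet normal 1.0000 0.0000 0.0000
    outer loop
      vertex 10.00 10.00 0.00
      vertex 10.00 30.00 21.00
      vertex 10.00 10.00 21.00
    endloop
  endfacet
  facet normal 0.0000 1.0000 0.0000
    outer loop
      vertex 10.00 30.00 0.00
      vertex 0.00 30.00 0.00
      vertex 0.00 30.00 21.00
    endloop
  endfacet
  facet normal 0.0000 1.0000 0.0000
    outer loop
      vertex 10.00 30.00 0.00
      vertex 0.00 30.00 21.00
      vertex 10.00 30.00 21.00
    endloop
  endfacet
  facet normal -1.0000 0.0000 0.0000
    outer loop
      vertex 0.00 30.00 0.00
      vertex 0.00 0.00 0.00
      vertex 0.00 0.00 21.00
    endloop
  endfacet
  facet normal -1.0000 0.0000 0.0000
    outer loop
      vertex 0.00 30.00 0.00
      vertex 0.00 0.00 21.00
      vertex 0.00 30.00 21.00
    endloop
  endfacet
endsolid part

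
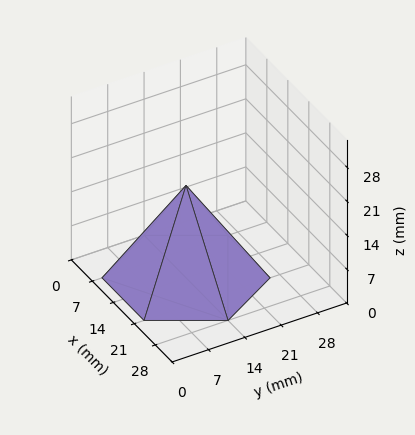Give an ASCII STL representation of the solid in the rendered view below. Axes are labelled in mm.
Reading the render: the shape is a regular 6-sided pyramid, base circumscribed radius ≈ 14 mm, apex at z ≈ 19 mm (dimensions read to the nearest mm from the axis ticks). For the STL, each face is triangulated and given an outward normal.

solid part
  facet normal 0.0000 0.0000 -1.0000
    outer loop
      vertex 7.000 26.124 0.000
      vertex 21.000 26.124 0.000
      vertex 28.000 14.000 0.000
    endloop
  endfacet
  facet normal 0.0000 0.0000 -1.0000
    outer loop
      vertex 0.000 14.000 0.000
      vertex 7.000 26.124 0.000
      vertex 28.000 14.000 0.000
    endloop
  endfacet
  facet normal 0.0000 0.0000 -1.0000
    outer loop
      vertex 7.000 1.876 0.000
      vertex 0.000 14.000 0.000
      vertex 28.000 14.000 0.000
    endloop
  endfacet
  facet normal 0.0000 0.0000 -1.0000
    outer loop
      vertex 21.000 1.876 0.000
      vertex 7.000 1.876 0.000
      vertex 28.000 14.000 0.000
    endloop
  endfacet
  facet normal 0.7300 0.4215 0.5379
    outer loop
      vertex 28.000 14.000 0.000
      vertex 21.000 26.124 0.000
      vertex 14.000 14.000 19.000
    endloop
  endfacet
  facet normal 0.0000 0.8430 0.5379
    outer loop
      vertex 21.000 26.124 0.000
      vertex 7.000 26.124 0.000
      vertex 14.000 14.000 19.000
    endloop
  endfacet
  facet normal -0.7300 0.4215 0.5379
    outer loop
      vertex 7.000 26.124 0.000
      vertex 0.000 14.000 0.000
      vertex 14.000 14.000 19.000
    endloop
  endfacet
  facet normal -0.7300 -0.4215 0.5379
    outer loop
      vertex 0.000 14.000 0.000
      vertex 7.000 1.876 0.000
      vertex 14.000 14.000 19.000
    endloop
  endfacet
  facet normal 0.0000 -0.8430 0.5379
    outer loop
      vertex 7.000 1.876 0.000
      vertex 21.000 1.876 0.000
      vertex 14.000 14.000 19.000
    endloop
  endfacet
  facet normal 0.7300 -0.4215 0.5379
    outer loop
      vertex 21.000 1.876 0.000
      vertex 28.000 14.000 0.000
      vertex 14.000 14.000 19.000
    endloop
  endfacet
endsolid part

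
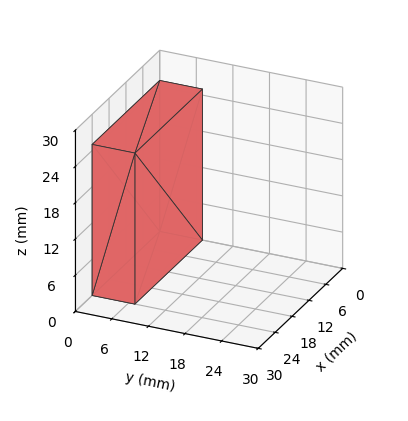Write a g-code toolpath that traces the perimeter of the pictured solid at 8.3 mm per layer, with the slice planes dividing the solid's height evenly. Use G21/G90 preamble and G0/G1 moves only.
Reading the render: the shape is a rectangular box, roughly 24 × 7 mm footprint and 25 mm tall (dimensions read to the nearest mm from the axis ticks). For the g-code, the solid's height is divided into equal slices at the stated Δz and each level perimeter traced with G1 moves after a G0 lift.

; perimeter-only toolpath
G21 ; units = mm
G90 ; absolute positioning
G28 ; home
; layer 1
G0 Z8.3
G0 X0.0 Y0.0
G1 X24.0 Y0.0
G1 X24.0 Y7.0
G1 X0.0 Y7.0
G1 X0.0 Y0.0
; layer 2
G0 Z16.7
G0 X0.0 Y0.0
G1 X24.0 Y0.0
G1 X24.0 Y7.0
G1 X0.0 Y7.0
G1 X0.0 Y0.0
; layer 3
G0 Z25.0
G0 X0.0 Y0.0
G1 X24.0 Y0.0
G1 X24.0 Y7.0
G1 X0.0 Y7.0
G1 X0.0 Y0.0
M2 ; end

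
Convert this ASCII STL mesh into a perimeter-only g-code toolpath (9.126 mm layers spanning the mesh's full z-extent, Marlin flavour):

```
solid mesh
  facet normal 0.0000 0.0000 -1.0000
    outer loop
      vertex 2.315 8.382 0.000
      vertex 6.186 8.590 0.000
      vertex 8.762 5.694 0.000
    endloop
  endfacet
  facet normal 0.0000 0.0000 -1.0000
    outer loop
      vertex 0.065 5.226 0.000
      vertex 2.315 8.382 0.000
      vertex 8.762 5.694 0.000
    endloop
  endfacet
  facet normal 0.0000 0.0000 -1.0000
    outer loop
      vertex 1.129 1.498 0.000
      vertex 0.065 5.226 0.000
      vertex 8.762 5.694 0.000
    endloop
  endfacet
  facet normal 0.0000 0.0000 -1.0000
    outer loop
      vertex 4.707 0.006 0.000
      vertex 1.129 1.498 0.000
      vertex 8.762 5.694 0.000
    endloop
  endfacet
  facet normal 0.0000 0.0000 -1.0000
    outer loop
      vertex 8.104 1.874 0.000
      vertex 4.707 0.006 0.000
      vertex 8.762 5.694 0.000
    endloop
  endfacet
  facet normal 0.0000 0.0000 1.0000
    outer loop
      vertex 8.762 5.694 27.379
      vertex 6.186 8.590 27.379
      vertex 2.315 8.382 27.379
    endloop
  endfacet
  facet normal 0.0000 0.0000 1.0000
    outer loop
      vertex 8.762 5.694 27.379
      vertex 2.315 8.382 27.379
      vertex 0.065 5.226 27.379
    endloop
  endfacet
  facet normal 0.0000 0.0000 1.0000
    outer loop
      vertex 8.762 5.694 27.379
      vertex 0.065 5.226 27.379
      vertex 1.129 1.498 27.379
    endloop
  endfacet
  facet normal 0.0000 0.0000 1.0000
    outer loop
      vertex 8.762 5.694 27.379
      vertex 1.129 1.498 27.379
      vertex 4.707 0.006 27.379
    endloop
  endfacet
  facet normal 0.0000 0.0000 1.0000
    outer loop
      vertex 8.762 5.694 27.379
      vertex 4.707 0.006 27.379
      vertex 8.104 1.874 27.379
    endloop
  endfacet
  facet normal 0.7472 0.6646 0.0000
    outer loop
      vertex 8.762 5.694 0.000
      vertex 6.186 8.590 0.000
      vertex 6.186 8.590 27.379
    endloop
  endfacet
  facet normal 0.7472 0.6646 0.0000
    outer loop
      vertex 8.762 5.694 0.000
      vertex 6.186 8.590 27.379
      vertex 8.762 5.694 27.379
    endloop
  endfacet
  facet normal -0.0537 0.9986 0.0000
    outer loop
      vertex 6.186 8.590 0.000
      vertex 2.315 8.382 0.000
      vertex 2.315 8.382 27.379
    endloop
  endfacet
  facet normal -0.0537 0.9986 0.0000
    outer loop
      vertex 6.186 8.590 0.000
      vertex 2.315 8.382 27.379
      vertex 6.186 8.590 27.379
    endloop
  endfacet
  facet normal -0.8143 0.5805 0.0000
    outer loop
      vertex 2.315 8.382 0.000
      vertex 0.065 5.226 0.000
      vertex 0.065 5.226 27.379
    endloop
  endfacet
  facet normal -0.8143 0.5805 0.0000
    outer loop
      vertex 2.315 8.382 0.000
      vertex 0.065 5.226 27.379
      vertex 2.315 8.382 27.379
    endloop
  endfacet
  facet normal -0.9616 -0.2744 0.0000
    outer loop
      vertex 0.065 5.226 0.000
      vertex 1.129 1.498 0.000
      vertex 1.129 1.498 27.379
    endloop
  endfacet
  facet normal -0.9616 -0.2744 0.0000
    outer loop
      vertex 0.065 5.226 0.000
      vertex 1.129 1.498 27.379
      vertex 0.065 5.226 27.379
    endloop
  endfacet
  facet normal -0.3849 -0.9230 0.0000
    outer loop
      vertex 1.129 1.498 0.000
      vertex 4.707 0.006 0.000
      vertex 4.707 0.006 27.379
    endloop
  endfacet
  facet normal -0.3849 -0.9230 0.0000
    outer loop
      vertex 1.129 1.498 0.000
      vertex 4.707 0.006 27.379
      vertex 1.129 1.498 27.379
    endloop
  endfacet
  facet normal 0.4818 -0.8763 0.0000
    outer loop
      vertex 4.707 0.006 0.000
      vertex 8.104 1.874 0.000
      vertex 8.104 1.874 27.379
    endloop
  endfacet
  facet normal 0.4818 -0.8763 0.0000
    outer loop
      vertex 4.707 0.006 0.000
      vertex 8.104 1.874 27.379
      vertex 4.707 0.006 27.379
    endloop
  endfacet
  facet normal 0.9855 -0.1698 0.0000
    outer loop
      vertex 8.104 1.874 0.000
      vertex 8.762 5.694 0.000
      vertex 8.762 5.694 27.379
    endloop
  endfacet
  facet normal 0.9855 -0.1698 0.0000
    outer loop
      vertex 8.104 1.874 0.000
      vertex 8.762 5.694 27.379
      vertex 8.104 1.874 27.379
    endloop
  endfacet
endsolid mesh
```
; perimeter-only toolpath
G21 ; units = mm
G90 ; absolute positioning
G28 ; home
; layer 1
G0 Z9.126
G0 X8.762 Y5.694
G1 X6.186 Y8.590
G1 X2.315 Y8.382
G1 X0.065 Y5.226
G1 X1.129 Y1.498
G1 X4.707 Y0.006
G1 X8.104 Y1.874
G1 X8.762 Y5.694
; layer 2
G0 Z18.253
G0 X8.762 Y5.694
G1 X6.186 Y8.590
G1 X2.315 Y8.382
G1 X0.065 Y5.226
G1 X1.129 Y1.498
G1 X4.707 Y0.006
G1 X8.104 Y1.874
G1 X8.762 Y5.694
; layer 3
G0 Z27.379
G0 X8.762 Y5.694
G1 X6.186 Y8.590
G1 X2.315 Y8.382
G1 X0.065 Y5.226
G1 X1.129 Y1.498
G1 X4.707 Y0.006
G1 X8.104 Y1.874
G1 X8.762 Y5.694
M2 ; end

The solid is a regular 7-sided prism (a cylinder approximated with 7 flat sides), circumscribed radius ≈ 4.47 mm, height ≈ 27.4 mm. Slicing at Δz = 9.126 mm — 3 equal slices spanning the solid's height, so layer i sits at z = i·h/3 — gives 3 non-empty perimeters. Each is a 7-segment closed polygon; G0 lifts to the layer z and rapids to the start vertex, then G1 traces the edges.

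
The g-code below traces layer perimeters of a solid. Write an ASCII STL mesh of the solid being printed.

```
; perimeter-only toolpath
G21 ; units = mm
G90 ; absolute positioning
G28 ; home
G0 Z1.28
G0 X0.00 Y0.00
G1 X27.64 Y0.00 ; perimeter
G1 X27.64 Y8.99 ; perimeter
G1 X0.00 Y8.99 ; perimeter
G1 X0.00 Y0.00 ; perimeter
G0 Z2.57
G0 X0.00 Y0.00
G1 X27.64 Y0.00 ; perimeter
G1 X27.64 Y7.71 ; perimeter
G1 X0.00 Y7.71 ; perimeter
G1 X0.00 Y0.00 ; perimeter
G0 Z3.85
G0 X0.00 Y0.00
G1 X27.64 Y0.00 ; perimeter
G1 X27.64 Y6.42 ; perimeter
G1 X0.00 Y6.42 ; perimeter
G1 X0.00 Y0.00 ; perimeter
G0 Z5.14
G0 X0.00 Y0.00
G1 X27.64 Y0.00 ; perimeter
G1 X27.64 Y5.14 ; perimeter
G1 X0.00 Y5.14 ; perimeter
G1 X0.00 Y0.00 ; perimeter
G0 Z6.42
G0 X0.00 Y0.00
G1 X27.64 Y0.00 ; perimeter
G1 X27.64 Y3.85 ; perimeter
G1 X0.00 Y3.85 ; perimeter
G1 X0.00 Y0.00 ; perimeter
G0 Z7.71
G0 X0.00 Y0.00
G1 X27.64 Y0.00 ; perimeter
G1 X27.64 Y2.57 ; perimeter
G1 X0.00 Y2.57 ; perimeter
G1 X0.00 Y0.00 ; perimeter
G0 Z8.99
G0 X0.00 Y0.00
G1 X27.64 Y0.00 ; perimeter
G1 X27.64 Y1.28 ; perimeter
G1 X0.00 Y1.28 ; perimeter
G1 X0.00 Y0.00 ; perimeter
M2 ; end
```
solid part
  facet normal 0.0000 0.0000 -1.0000
    outer loop
      vertex 27.64 10.28 0.00
      vertex 27.64 0.00 0.00
      vertex 0.00 0.00 0.00
    endloop
  endfacet
  facet normal 0.0000 0.0000 -1.0000
    outer loop
      vertex 0.00 10.28 0.00
      vertex 27.64 10.28 0.00
      vertex 0.00 0.00 0.00
    endloop
  endfacet
  facet normal 0.0000 -1.0000 0.0000
    outer loop
      vertex 0.00 0.00 0.00
      vertex 27.64 0.00 0.00
      vertex 27.64 0.00 10.28
    endloop
  endfacet
  facet normal 0.0000 -1.0000 0.0000
    outer loop
      vertex 0.00 0.00 0.00
      vertex 27.64 0.00 10.28
      vertex 0.00 0.00 10.28
    endloop
  endfacet
  facet normal 0.0000 0.7071 0.7071
    outer loop
      vertex 0.00 0.00 10.28
      vertex 27.64 0.00 10.28
      vertex 27.64 10.28 0.00
    endloop
  endfacet
  facet normal 0.0000 0.7071 0.7071
    outer loop
      vertex 0.00 0.00 10.28
      vertex 27.64 10.28 0.00
      vertex 0.00 10.28 0.00
    endloop
  endfacet
  facet normal -1.0000 0.0000 0.0000
    outer loop
      vertex 0.00 0.00 10.28
      vertex 0.00 10.28 0.00
      vertex 0.00 0.00 0.00
    endloop
  endfacet
  facet normal 1.0000 0.0000 0.0000
    outer loop
      vertex 27.64 0.00 0.00
      vertex 27.64 10.28 0.00
      vertex 27.64 0.00 10.28
    endloop
  endfacet
endsolid part

The G0 Z moves step by Δz≈1.28 mm. The G1 loops shrink linearly with z, so the solid tapers from its base footprint up to z≈10.3. Closing with a flat bottom cap and the tapered top and triangulating gives 8 facets — a wedge (ramp): 27.6 × 10.3 mm base, rising to 10.3 mm along the y=0 edge and sloping linearly to z=0 at y=10.3.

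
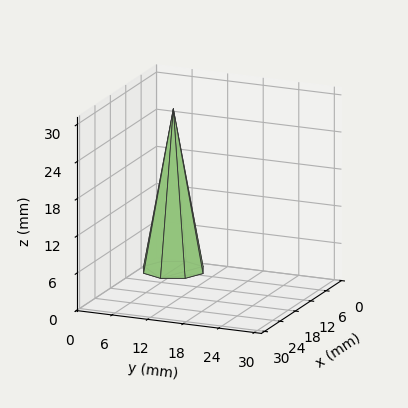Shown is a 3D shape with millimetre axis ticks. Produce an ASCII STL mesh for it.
Reading the render: the shape is a regular 8-sided pyramid, base circumscribed radius ≈ 5 mm, apex at z ≈ 26 mm (dimensions read to the nearest mm from the axis ticks). For the STL, each face is triangulated and given an outward normal.

solid part
  facet normal 0.0000 0.0000 -1.0000
    outer loop
      vertex 5.0 10.0 0.0
      vertex 8.5 8.5 0.0
      vertex 10.0 5.0 0.0
    endloop
  endfacet
  facet normal 0.0000 0.0000 -1.0000
    outer loop
      vertex 1.5 8.5 0.0
      vertex 5.0 10.0 0.0
      vertex 10.0 5.0 0.0
    endloop
  endfacet
  facet normal 0.0000 0.0000 -1.0000
    outer loop
      vertex 0.0 5.0 0.0
      vertex 1.5 8.5 0.0
      vertex 10.0 5.0 0.0
    endloop
  endfacet
  facet normal 0.0000 0.0000 -1.0000
    outer loop
      vertex 1.5 1.5 0.0
      vertex 0.0 5.0 0.0
      vertex 10.0 5.0 0.0
    endloop
  endfacet
  facet normal 0.0000 0.0000 -1.0000
    outer loop
      vertex 5.0 0.0 0.0
      vertex 1.5 1.5 0.0
      vertex 10.0 5.0 0.0
    endloop
  endfacet
  facet normal 0.0000 0.0000 -1.0000
    outer loop
      vertex 8.5 1.5 0.0
      vertex 5.0 0.0 0.0
      vertex 10.0 5.0 0.0
    endloop
  endfacet
  facet normal 0.9051 0.3879 0.1741
    outer loop
      vertex 10.0 5.0 0.0
      vertex 8.5 8.5 0.0
      vertex 5.0 5.0 26.0
    endloop
  endfacet
  facet normal 0.3879 0.9051 0.1741
    outer loop
      vertex 8.5 8.5 0.0
      vertex 5.0 10.0 0.0
      vertex 5.0 5.0 26.0
    endloop
  endfacet
  facet normal -0.3879 0.9051 0.1741
    outer loop
      vertex 5.0 10.0 0.0
      vertex 1.5 8.5 0.0
      vertex 5.0 5.0 26.0
    endloop
  endfacet
  facet normal -0.9051 0.3879 0.1741
    outer loop
      vertex 1.5 8.5 0.0
      vertex 0.0 5.0 0.0
      vertex 5.0 5.0 26.0
    endloop
  endfacet
  facet normal -0.9051 -0.3879 0.1741
    outer loop
      vertex 0.0 5.0 0.0
      vertex 1.5 1.5 0.0
      vertex 5.0 5.0 26.0
    endloop
  endfacet
  facet normal -0.3879 -0.9051 0.1741
    outer loop
      vertex 1.5 1.5 0.0
      vertex 5.0 0.0 0.0
      vertex 5.0 5.0 26.0
    endloop
  endfacet
  facet normal 0.3879 -0.9051 0.1741
    outer loop
      vertex 5.0 0.0 0.0
      vertex 8.5 1.5 0.0
      vertex 5.0 5.0 26.0
    endloop
  endfacet
  facet normal 0.9051 -0.3879 0.1741
    outer loop
      vertex 8.5 1.5 0.0
      vertex 10.0 5.0 0.0
      vertex 5.0 5.0 26.0
    endloop
  endfacet
endsolid part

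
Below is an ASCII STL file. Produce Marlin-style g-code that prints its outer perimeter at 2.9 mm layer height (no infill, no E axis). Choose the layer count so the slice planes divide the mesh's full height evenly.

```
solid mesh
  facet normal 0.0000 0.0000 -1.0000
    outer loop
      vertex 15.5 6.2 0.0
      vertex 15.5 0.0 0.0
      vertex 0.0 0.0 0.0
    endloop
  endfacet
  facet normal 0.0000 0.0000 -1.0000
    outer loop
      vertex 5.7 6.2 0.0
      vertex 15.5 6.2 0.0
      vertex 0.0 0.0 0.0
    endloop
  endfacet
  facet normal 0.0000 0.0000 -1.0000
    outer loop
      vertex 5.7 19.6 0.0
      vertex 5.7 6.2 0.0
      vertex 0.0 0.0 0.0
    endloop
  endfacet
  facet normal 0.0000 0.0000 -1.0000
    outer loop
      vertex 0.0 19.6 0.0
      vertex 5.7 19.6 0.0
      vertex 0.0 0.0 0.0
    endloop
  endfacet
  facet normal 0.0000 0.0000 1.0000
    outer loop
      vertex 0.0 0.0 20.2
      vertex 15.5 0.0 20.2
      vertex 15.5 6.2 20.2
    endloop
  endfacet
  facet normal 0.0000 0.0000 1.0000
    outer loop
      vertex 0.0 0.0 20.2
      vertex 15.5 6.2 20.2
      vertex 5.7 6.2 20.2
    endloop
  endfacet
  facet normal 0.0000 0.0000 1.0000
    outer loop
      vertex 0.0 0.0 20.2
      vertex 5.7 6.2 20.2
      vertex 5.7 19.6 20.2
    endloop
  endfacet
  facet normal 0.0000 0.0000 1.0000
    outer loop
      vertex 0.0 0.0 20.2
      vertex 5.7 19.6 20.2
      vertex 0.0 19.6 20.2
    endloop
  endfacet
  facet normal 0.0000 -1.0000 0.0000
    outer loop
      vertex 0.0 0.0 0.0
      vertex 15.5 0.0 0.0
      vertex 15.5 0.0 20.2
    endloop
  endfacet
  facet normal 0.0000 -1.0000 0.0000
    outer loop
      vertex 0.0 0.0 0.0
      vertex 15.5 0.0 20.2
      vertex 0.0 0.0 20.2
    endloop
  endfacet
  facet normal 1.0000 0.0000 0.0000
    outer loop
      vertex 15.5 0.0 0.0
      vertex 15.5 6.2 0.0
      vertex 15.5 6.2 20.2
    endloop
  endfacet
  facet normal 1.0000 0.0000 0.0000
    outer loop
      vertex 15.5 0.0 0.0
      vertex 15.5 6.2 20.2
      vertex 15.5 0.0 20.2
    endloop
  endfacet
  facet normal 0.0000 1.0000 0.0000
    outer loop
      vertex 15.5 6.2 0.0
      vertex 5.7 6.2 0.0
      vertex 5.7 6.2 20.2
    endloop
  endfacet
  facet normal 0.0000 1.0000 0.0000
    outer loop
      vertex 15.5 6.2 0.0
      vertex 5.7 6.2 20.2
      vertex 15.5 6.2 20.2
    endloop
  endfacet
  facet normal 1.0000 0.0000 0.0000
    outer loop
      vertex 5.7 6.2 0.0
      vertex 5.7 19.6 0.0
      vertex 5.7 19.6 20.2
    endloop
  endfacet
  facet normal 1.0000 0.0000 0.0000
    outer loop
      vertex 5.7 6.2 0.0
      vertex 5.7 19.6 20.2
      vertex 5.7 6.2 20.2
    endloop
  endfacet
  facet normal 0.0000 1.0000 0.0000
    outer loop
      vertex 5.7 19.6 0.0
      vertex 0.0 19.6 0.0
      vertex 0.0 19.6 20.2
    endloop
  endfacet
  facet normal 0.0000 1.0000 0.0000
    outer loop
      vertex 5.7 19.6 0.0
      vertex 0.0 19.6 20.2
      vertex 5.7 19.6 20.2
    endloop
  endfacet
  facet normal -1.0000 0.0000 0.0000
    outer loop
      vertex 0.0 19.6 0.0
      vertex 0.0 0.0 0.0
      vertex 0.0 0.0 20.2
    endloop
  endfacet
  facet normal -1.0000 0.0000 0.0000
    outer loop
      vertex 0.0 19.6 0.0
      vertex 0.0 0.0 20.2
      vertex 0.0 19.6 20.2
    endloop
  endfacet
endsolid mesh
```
; perimeter-only toolpath
G21 ; units = mm
G90 ; absolute positioning
G28 ; home
; layer 1
G0 Z2.9
G0 X0.0 Y0.0
G1 X15.5 Y0.0
G1 X15.5 Y6.2
G1 X5.7 Y6.2
G1 X5.7 Y19.6
G1 X0.0 Y19.6
G1 X0.0 Y0.0
; layer 2
G0 Z5.8
G0 X0.0 Y0.0
G1 X15.5 Y0.0
G1 X15.5 Y6.2
G1 X5.7 Y6.2
G1 X5.7 Y19.6
G1 X0.0 Y19.6
G1 X0.0 Y0.0
; layer 3
G0 Z8.7
G0 X0.0 Y0.0
G1 X15.5 Y0.0
G1 X15.5 Y6.2
G1 X5.7 Y6.2
G1 X5.7 Y19.6
G1 X0.0 Y19.6
G1 X0.0 Y0.0
; layer 4
G0 Z11.5
G0 X0.0 Y0.0
G1 X15.5 Y0.0
G1 X15.5 Y6.2
G1 X5.7 Y6.2
G1 X5.7 Y19.6
G1 X0.0 Y19.6
G1 X0.0 Y0.0
; layer 5
G0 Z14.4
G0 X0.0 Y0.0
G1 X15.5 Y0.0
G1 X15.5 Y6.2
G1 X5.7 Y6.2
G1 X5.7 Y19.6
G1 X0.0 Y19.6
G1 X0.0 Y0.0
; layer 6
G0 Z17.3
G0 X0.0 Y0.0
G1 X15.5 Y0.0
G1 X15.5 Y6.2
G1 X5.7 Y6.2
G1 X5.7 Y19.6
G1 X0.0 Y19.6
G1 X0.0 Y0.0
; layer 7
G0 Z20.2
G0 X0.0 Y0.0
G1 X15.5 Y0.0
G1 X15.5 Y6.2
G1 X5.7 Y6.2
G1 X5.7 Y19.6
G1 X0.0 Y19.6
G1 X0.0 Y0.0
M2 ; end

The solid is an L-shaped prism: outer 15.5 × 19.6 mm, arm thicknesses ≈ 6.2 mm (horizontal) and 5.7 mm (vertical), extruded 20.2 mm in z. Slicing at Δz = 2.9 mm — 7 equal slices spanning the solid's height, so layer i sits at z = i·h/7 — gives 7 non-empty perimeters. Each is a 6-segment closed polygon; G0 lifts to the layer z and rapids to the start vertex, then G1 traces the edges.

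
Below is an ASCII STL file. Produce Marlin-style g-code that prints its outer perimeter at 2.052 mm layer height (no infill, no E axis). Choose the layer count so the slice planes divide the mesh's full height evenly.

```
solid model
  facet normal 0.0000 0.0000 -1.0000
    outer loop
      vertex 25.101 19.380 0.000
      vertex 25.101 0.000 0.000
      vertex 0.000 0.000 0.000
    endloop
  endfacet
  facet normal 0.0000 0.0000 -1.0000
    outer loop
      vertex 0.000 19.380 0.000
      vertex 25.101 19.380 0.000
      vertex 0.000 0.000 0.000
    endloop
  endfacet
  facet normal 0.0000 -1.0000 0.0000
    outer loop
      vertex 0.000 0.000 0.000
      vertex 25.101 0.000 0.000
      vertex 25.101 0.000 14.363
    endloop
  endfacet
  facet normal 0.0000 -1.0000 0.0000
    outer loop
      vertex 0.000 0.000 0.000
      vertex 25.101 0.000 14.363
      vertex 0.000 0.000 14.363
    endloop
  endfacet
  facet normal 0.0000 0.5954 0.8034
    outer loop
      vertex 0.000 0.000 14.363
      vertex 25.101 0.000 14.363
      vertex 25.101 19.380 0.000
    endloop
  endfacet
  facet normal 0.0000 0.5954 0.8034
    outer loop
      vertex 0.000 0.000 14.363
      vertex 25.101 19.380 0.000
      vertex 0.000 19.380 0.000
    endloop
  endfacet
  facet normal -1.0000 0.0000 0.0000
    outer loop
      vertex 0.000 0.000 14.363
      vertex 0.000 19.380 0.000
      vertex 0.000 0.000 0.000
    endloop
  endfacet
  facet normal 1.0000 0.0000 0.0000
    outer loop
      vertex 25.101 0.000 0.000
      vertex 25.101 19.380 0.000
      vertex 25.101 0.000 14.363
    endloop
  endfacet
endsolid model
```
; perimeter-only toolpath
G21 ; units = mm
G90 ; absolute positioning
G28 ; home
; layer 1
G0 Z2.052
G0 X0.000 Y0.000
G1 X25.101 Y0.000
G1 X25.101 Y16.611
G1 X0.000 Y16.611
G1 X0.000 Y0.000
; layer 2
G0 Z4.104
G0 X0.000 Y0.000
G1 X25.101 Y0.000
G1 X25.101 Y13.843
G1 X0.000 Y13.843
G1 X0.000 Y0.000
; layer 3
G0 Z6.156
G0 X0.000 Y0.000
G1 X25.101 Y0.000
G1 X25.101 Y11.074
G1 X0.000 Y11.074
G1 X0.000 Y0.000
; layer 4
G0 Z8.207
G0 X0.000 Y0.000
G1 X25.101 Y0.000
G1 X25.101 Y8.306
G1 X0.000 Y8.306
G1 X0.000 Y0.000
; layer 5
G0 Z10.259
G0 X0.000 Y0.000
G1 X25.101 Y0.000
G1 X25.101 Y5.537
G1 X0.000 Y5.537
G1 X0.000 Y0.000
; layer 6
G0 Z12.311
G0 X0.000 Y0.000
G1 X25.101 Y0.000
G1 X25.101 Y2.769
G1 X0.000 Y2.769
G1 X0.000 Y0.000
M2 ; end

The solid is a wedge (ramp): 25.1 × 19.4 mm base, rising to 14.4 mm along the y=0 edge and sloping linearly to z=0 at y=19.4. Slicing at Δz = 2.052 mm — 7 equal slices spanning the solid's height, so layer i sits at z = i·h/7 — gives 6 non-empty perimeters. Each is a 4-segment closed polygon; G0 lifts to the layer z and rapids to the start vertex, then G1 traces the edges. The cross-section shrinks linearly with z (the slice at the apex is degenerate and omitted).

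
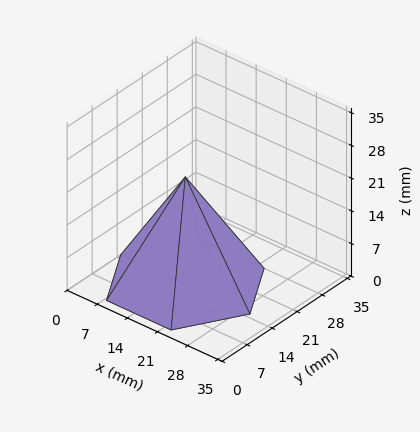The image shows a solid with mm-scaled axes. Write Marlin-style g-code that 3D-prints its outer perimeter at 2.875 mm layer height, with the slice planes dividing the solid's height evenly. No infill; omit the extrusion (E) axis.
Reading the render: the shape is a regular 6-sided pyramid, base circumscribed radius ≈ 15 mm, apex at z ≈ 23 mm (dimensions read to the nearest mm from the axis ticks). For the g-code, the solid's height is divided into equal slices at the stated Δz and each level perimeter traced with G1 moves after a G0 lift.

; perimeter-only toolpath
G21 ; units = mm
G90 ; absolute positioning
G28 ; home
; layer 1
G0 Z2.875
G0 X28.125 Y15.000
G1 X21.562 Y26.366
G1 X8.438 Y26.366
G1 X1.875 Y15.000
G1 X8.438 Y3.634
G1 X21.562 Y3.634
G1 X28.125 Y15.000
; layer 2
G0 Z5.750
G0 X26.250 Y15.000
G1 X20.625 Y24.742
G1 X9.375 Y24.742
G1 X3.750 Y15.000
G1 X9.375 Y5.258
G1 X20.625 Y5.258
G1 X26.250 Y15.000
; layer 3
G0 Z8.625
G0 X24.375 Y15.000
G1 X19.688 Y23.119
G1 X10.312 Y23.119
G1 X5.625 Y15.000
G1 X10.312 Y6.881
G1 X19.688 Y6.881
G1 X24.375 Y15.000
; layer 4
G0 Z11.500
G0 X22.500 Y15.000
G1 X18.750 Y21.495
G1 X11.250 Y21.495
G1 X7.500 Y15.000
G1 X11.250 Y8.505
G1 X18.750 Y8.505
G1 X22.500 Y15.000
; layer 5
G0 Z14.375
G0 X20.625 Y15.000
G1 X17.812 Y19.871
G1 X12.188 Y19.871
G1 X9.375 Y15.000
G1 X12.188 Y10.129
G1 X17.812 Y10.129
G1 X20.625 Y15.000
; layer 6
G0 Z17.250
G0 X18.750 Y15.000
G1 X16.875 Y18.247
G1 X13.125 Y18.247
G1 X11.250 Y15.000
G1 X13.125 Y11.752
G1 X16.875 Y11.752
G1 X18.750 Y15.000
; layer 7
G0 Z20.125
G0 X16.875 Y15.000
G1 X15.938 Y16.624
G1 X14.062 Y16.624
G1 X13.125 Y15.000
G1 X14.062 Y13.376
G1 X15.938 Y13.376
G1 X16.875 Y15.000
M2 ; end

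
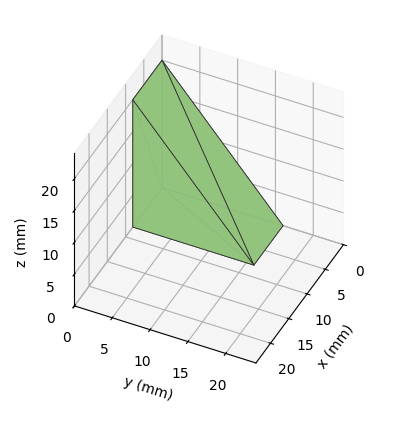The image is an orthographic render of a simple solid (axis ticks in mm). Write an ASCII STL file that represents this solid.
Reading the render: the shape is a wedge (ramp): 8 × 16 mm base, rising to 20 mm along the y=0 edge and sloping linearly to z=0 at y=16 (dimensions read to the nearest mm from the axis ticks). For the STL, each face is triangulated and given an outward normal.

solid part
  facet normal 0.0000 0.0000 -1.0000
    outer loop
      vertex 8.0 16.0 0.0
      vertex 8.0 0.0 0.0
      vertex 0.0 0.0 0.0
    endloop
  endfacet
  facet normal 0.0000 0.0000 -1.0000
    outer loop
      vertex 0.0 16.0 0.0
      vertex 8.0 16.0 0.0
      vertex 0.0 0.0 0.0
    endloop
  endfacet
  facet normal 0.0000 -1.0000 0.0000
    outer loop
      vertex 0.0 0.0 0.0
      vertex 8.0 0.0 0.0
      vertex 8.0 0.0 20.0
    endloop
  endfacet
  facet normal 0.0000 -1.0000 0.0000
    outer loop
      vertex 0.0 0.0 0.0
      vertex 8.0 0.0 20.0
      vertex 0.0 0.0 20.0
    endloop
  endfacet
  facet normal 0.0000 0.7809 0.6247
    outer loop
      vertex 0.0 0.0 20.0
      vertex 8.0 0.0 20.0
      vertex 8.0 16.0 0.0
    endloop
  endfacet
  facet normal 0.0000 0.7809 0.6247
    outer loop
      vertex 0.0 0.0 20.0
      vertex 8.0 16.0 0.0
      vertex 0.0 16.0 0.0
    endloop
  endfacet
  facet normal -1.0000 0.0000 0.0000
    outer loop
      vertex 0.0 0.0 20.0
      vertex 0.0 16.0 0.0
      vertex 0.0 0.0 0.0
    endloop
  endfacet
  facet normal 1.0000 0.0000 0.0000
    outer loop
      vertex 8.0 0.0 0.0
      vertex 8.0 16.0 0.0
      vertex 8.0 0.0 20.0
    endloop
  endfacet
endsolid part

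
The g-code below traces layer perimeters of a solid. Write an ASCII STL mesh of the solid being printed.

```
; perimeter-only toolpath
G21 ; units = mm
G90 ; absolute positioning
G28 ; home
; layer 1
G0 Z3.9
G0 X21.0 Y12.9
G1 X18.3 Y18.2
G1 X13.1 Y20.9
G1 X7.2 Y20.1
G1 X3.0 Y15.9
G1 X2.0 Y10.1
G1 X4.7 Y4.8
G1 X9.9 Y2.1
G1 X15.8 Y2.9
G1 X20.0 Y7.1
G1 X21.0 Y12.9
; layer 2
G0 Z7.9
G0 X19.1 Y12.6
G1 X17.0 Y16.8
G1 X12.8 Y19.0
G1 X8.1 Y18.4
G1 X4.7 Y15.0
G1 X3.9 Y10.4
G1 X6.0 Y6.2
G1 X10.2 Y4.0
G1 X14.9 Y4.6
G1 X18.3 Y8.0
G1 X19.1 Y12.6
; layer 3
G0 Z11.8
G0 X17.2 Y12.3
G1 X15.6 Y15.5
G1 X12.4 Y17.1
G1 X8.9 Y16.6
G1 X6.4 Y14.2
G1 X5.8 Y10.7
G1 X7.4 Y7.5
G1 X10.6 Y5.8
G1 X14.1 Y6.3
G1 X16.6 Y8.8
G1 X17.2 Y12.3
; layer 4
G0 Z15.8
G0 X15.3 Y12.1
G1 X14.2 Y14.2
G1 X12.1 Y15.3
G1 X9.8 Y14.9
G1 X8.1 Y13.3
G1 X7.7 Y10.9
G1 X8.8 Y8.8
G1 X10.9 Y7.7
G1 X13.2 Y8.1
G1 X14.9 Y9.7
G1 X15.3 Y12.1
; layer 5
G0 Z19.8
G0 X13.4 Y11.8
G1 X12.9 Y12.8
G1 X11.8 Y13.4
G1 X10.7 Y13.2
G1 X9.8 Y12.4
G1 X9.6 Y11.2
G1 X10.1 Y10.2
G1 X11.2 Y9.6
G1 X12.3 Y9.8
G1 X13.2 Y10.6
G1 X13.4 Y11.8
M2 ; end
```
solid part
  facet normal 0.0000 0.0000 -1.0000
    outer loop
      vertex 13.4 22.8 0.0
      vertex 19.7 19.5 0.0
      vertex 22.9 13.2 0.0
    endloop
  endfacet
  facet normal 0.0000 0.0000 -1.0000
    outer loop
      vertex 6.4 21.8 0.0
      vertex 13.4 22.8 0.0
      vertex 22.9 13.2 0.0
    endloop
  endfacet
  facet normal 0.0000 0.0000 -1.0000
    outer loop
      vertex 1.3 16.8 0.0
      vertex 6.4 21.8 0.0
      vertex 22.9 13.2 0.0
    endloop
  endfacet
  facet normal 0.0000 0.0000 -1.0000
    outer loop
      vertex 0.1 9.8 0.0
      vertex 1.3 16.8 0.0
      vertex 22.9 13.2 0.0
    endloop
  endfacet
  facet normal 0.0000 0.0000 -1.0000
    outer loop
      vertex 3.3 3.5 0.0
      vertex 0.1 9.8 0.0
      vertex 22.9 13.2 0.0
    endloop
  endfacet
  facet normal 0.0000 0.0000 -1.0000
    outer loop
      vertex 9.6 0.2 0.0
      vertex 3.3 3.5 0.0
      vertex 22.9 13.2 0.0
    endloop
  endfacet
  facet normal 0.0000 0.0000 -1.0000
    outer loop
      vertex 16.6 1.2 0.0
      vertex 9.6 0.2 0.0
      vertex 22.9 13.2 0.0
    endloop
  endfacet
  facet normal 0.0000 0.0000 -1.0000
    outer loop
      vertex 21.7 6.2 0.0
      vertex 16.6 1.2 0.0
      vertex 22.9 13.2 0.0
    endloop
  endfacet
  facet normal 0.8096 0.4112 0.4189
    outer loop
      vertex 22.9 13.2 0.0
      vertex 19.7 19.5 0.0
      vertex 11.5 11.5 23.7
    endloop
  endfacet
  facet normal 0.4216 0.8049 0.4176
    outer loop
      vertex 19.7 19.5 0.0
      vertex 13.4 22.8 0.0
      vertex 11.5 11.5 23.7
    endloop
  endfacet
  facet normal -0.1284 0.8991 0.4184
    outer loop
      vertex 13.4 22.8 0.0
      vertex 6.4 21.8 0.0
      vertex 11.5 11.5 23.7
    endloop
  endfacet
  facet normal -0.6358 0.6485 0.4186
    outer loop
      vertex 6.4 21.8 0.0
      vertex 1.3 16.8 0.0
      vertex 11.5 11.5 23.7
    endloop
  endfacet
  facet normal -0.8948 0.1534 0.4194
    outer loop
      vertex 1.3 16.8 0.0
      vertex 0.1 9.8 0.0
      vertex 11.5 11.5 23.7
    endloop
  endfacet
  facet normal -0.8096 -0.4112 0.4189
    outer loop
      vertex 0.1 9.8 0.0
      vertex 3.3 3.5 0.0
      vertex 11.5 11.5 23.7
    endloop
  endfacet
  facet normal -0.4216 -0.8049 0.4176
    outer loop
      vertex 3.3 3.5 0.0
      vertex 9.6 0.2 0.0
      vertex 11.5 11.5 23.7
    endloop
  endfacet
  facet normal 0.1284 -0.8991 0.4184
    outer loop
      vertex 9.6 0.2 0.0
      vertex 16.6 1.2 0.0
      vertex 11.5 11.5 23.7
    endloop
  endfacet
  facet normal 0.6358 -0.6485 0.4186
    outer loop
      vertex 16.6 1.2 0.0
      vertex 21.7 6.2 0.0
      vertex 11.5 11.5 23.7
    endloop
  endfacet
  facet normal 0.8948 -0.1534 0.4194
    outer loop
      vertex 21.7 6.2 0.0
      vertex 22.9 13.2 0.0
      vertex 11.5 11.5 23.7
    endloop
  endfacet
endsolid part

The G0 Z moves step by Δz≈3.9 mm. The G1 loops shrink linearly with z, so the solid tapers from its base footprint up to z≈23.7. Closing with a flat bottom cap and the tapered top and triangulating gives 18 facets — a regular 10-sided pyramid, base circumscribed radius ≈ 11.5 mm, apex at z ≈ 23.7 mm.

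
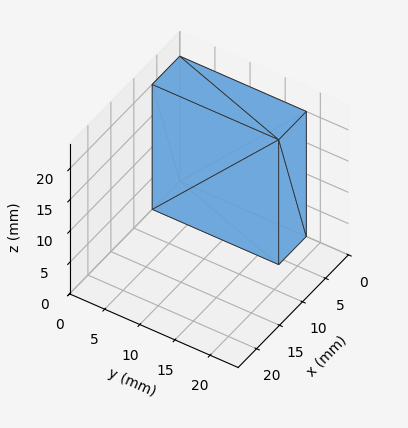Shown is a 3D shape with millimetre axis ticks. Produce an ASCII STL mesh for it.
Reading the render: the shape is a rectangular box, roughly 6 × 18 mm footprint and 20 mm tall (dimensions read to the nearest mm from the axis ticks). For the STL, each face is triangulated and given an outward normal.

solid part
  facet normal 0.0000 0.0000 -1.0000
    outer loop
      vertex 6.0 18.0 0.0
      vertex 6.0 0.0 0.0
      vertex 0.0 0.0 0.0
    endloop
  endfacet
  facet normal 0.0000 0.0000 -1.0000
    outer loop
      vertex 0.0 18.0 0.0
      vertex 6.0 18.0 0.0
      vertex 0.0 0.0 0.0
    endloop
  endfacet
  facet normal 0.0000 0.0000 1.0000
    outer loop
      vertex 0.0 0.0 20.0
      vertex 6.0 0.0 20.0
      vertex 6.0 18.0 20.0
    endloop
  endfacet
  facet normal 0.0000 0.0000 1.0000
    outer loop
      vertex 0.0 0.0 20.0
      vertex 6.0 18.0 20.0
      vertex 0.0 18.0 20.0
    endloop
  endfacet
  facet normal 0.0000 -1.0000 0.0000
    outer loop
      vertex 0.0 0.0 0.0
      vertex 6.0 0.0 0.0
      vertex 6.0 0.0 20.0
    endloop
  endfacet
  facet normal 0.0000 -1.0000 0.0000
    outer loop
      vertex 0.0 0.0 0.0
      vertex 6.0 0.0 20.0
      vertex 0.0 0.0 20.0
    endloop
  endfacet
  facet normal 0.0000 1.0000 0.0000
    outer loop
      vertex 6.0 18.0 20.0
      vertex 6.0 18.0 0.0
      vertex 0.0 18.0 0.0
    endloop
  endfacet
  facet normal 0.0000 1.0000 0.0000
    outer loop
      vertex 0.0 18.0 20.0
      vertex 6.0 18.0 20.0
      vertex 0.0 18.0 0.0
    endloop
  endfacet
  facet normal -1.0000 0.0000 0.0000
    outer loop
      vertex 0.0 18.0 20.0
      vertex 0.0 18.0 0.0
      vertex 0.0 0.0 0.0
    endloop
  endfacet
  facet normal -1.0000 0.0000 0.0000
    outer loop
      vertex 0.0 0.0 20.0
      vertex 0.0 18.0 20.0
      vertex 0.0 0.0 0.0
    endloop
  endfacet
  facet normal 1.0000 0.0000 0.0000
    outer loop
      vertex 6.0 0.0 0.0
      vertex 6.0 18.0 0.0
      vertex 6.0 18.0 20.0
    endloop
  endfacet
  facet normal 1.0000 0.0000 0.0000
    outer loop
      vertex 6.0 0.0 0.0
      vertex 6.0 18.0 20.0
      vertex 6.0 0.0 20.0
    endloop
  endfacet
endsolid part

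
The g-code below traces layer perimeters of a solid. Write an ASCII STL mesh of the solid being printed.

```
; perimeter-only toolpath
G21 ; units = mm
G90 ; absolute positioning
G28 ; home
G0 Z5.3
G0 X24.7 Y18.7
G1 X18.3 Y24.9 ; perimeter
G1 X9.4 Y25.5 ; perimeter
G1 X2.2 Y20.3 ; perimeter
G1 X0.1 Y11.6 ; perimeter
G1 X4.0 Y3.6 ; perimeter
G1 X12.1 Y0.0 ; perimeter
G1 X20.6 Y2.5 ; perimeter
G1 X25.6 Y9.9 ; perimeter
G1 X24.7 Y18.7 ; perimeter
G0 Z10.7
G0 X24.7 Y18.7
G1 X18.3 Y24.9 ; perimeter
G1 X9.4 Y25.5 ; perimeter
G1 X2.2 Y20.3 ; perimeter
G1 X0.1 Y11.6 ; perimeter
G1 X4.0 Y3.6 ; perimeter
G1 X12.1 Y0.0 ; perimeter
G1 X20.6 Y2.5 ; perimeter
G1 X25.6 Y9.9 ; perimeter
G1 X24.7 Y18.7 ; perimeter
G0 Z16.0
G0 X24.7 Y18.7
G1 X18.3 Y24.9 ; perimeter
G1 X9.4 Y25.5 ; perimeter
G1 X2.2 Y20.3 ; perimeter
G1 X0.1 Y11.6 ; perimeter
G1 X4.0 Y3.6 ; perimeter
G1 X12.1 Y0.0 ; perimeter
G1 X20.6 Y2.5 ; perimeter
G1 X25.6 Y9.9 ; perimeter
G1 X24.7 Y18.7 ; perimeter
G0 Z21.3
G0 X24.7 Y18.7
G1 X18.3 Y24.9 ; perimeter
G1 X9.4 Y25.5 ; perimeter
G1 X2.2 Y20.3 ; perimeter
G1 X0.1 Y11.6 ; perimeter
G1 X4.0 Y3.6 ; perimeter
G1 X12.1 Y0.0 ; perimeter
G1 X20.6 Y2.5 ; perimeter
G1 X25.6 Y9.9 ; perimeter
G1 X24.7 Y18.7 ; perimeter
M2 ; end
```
solid part
  facet normal 0.0000 0.0000 -1.0000
    outer loop
      vertex 9.4 25.5 0.0
      vertex 18.3 24.9 0.0
      vertex 24.7 18.7 0.0
    endloop
  endfacet
  facet normal 0.0000 0.0000 -1.0000
    outer loop
      vertex 2.2 20.3 0.0
      vertex 9.4 25.5 0.0
      vertex 24.7 18.7 0.0
    endloop
  endfacet
  facet normal 0.0000 0.0000 -1.0000
    outer loop
      vertex 0.1 11.6 0.0
      vertex 2.2 20.3 0.0
      vertex 24.7 18.7 0.0
    endloop
  endfacet
  facet normal 0.0000 0.0000 -1.0000
    outer loop
      vertex 4.0 3.6 0.0
      vertex 0.1 11.6 0.0
      vertex 24.7 18.7 0.0
    endloop
  endfacet
  facet normal 0.0000 0.0000 -1.0000
    outer loop
      vertex 12.1 0.0 0.0
      vertex 4.0 3.6 0.0
      vertex 24.7 18.7 0.0
    endloop
  endfacet
  facet normal 0.0000 0.0000 -1.0000
    outer loop
      vertex 20.6 2.5 0.0
      vertex 12.1 0.0 0.0
      vertex 24.7 18.7 0.0
    endloop
  endfacet
  facet normal 0.0000 0.0000 -1.0000
    outer loop
      vertex 25.6 9.9 0.0
      vertex 20.6 2.5 0.0
      vertex 24.7 18.7 0.0
    endloop
  endfacet
  facet normal 0.0000 0.0000 1.0000
    outer loop
      vertex 24.7 18.7 21.3
      vertex 18.3 24.9 21.3
      vertex 9.4 25.5 21.3
    endloop
  endfacet
  facet normal 0.0000 0.0000 1.0000
    outer loop
      vertex 24.7 18.7 21.3
      vertex 9.4 25.5 21.3
      vertex 2.2 20.3 21.3
    endloop
  endfacet
  facet normal 0.0000 0.0000 1.0000
    outer loop
      vertex 24.7 18.7 21.3
      vertex 2.2 20.3 21.3
      vertex 0.1 11.6 21.3
    endloop
  endfacet
  facet normal 0.0000 0.0000 1.0000
    outer loop
      vertex 24.7 18.7 21.3
      vertex 0.1 11.6 21.3
      vertex 4.0 3.6 21.3
    endloop
  endfacet
  facet normal 0.0000 0.0000 1.0000
    outer loop
      vertex 24.7 18.7 21.3
      vertex 4.0 3.6 21.3
      vertex 12.1 0.0 21.3
    endloop
  endfacet
  facet normal 0.0000 0.0000 1.0000
    outer loop
      vertex 24.7 18.7 21.3
      vertex 12.1 0.0 21.3
      vertex 20.6 2.5 21.3
    endloop
  endfacet
  facet normal 0.0000 0.0000 1.0000
    outer loop
      vertex 24.7 18.7 21.3
      vertex 20.6 2.5 21.3
      vertex 25.6 9.9 21.3
    endloop
  endfacet
  facet normal 0.6958 0.7182 0.0000
    outer loop
      vertex 24.7 18.7 0.0
      vertex 18.3 24.9 0.0
      vertex 18.3 24.9 21.3
    endloop
  endfacet
  facet normal 0.6958 0.7182 0.0000
    outer loop
      vertex 24.7 18.7 0.0
      vertex 18.3 24.9 21.3
      vertex 24.7 18.7 21.3
    endloop
  endfacet
  facet normal 0.0673 0.9977 0.0000
    outer loop
      vertex 18.3 24.9 0.0
      vertex 9.4 25.5 0.0
      vertex 9.4 25.5 21.3
    endloop
  endfacet
  facet normal 0.0673 0.9977 0.0000
    outer loop
      vertex 18.3 24.9 0.0
      vertex 9.4 25.5 21.3
      vertex 18.3 24.9 21.3
    endloop
  endfacet
  facet normal -0.5855 0.8107 0.0000
    outer loop
      vertex 9.4 25.5 0.0
      vertex 2.2 20.3 0.0
      vertex 2.2 20.3 21.3
    endloop
  endfacet
  facet normal -0.5855 0.8107 0.0000
    outer loop
      vertex 9.4 25.5 0.0
      vertex 2.2 20.3 21.3
      vertex 9.4 25.5 21.3
    endloop
  endfacet
  facet normal -0.9721 0.2346 0.0000
    outer loop
      vertex 2.2 20.3 0.0
      vertex 0.1 11.6 0.0
      vertex 0.1 11.6 21.3
    endloop
  endfacet
  facet normal -0.9721 0.2346 0.0000
    outer loop
      vertex 2.2 20.3 0.0
      vertex 0.1 11.6 21.3
      vertex 2.2 20.3 21.3
    endloop
  endfacet
  facet normal -0.8989 -0.4382 0.0000
    outer loop
      vertex 0.1 11.6 0.0
      vertex 4.0 3.6 0.0
      vertex 4.0 3.6 21.3
    endloop
  endfacet
  facet normal -0.8989 -0.4382 0.0000
    outer loop
      vertex 0.1 11.6 0.0
      vertex 4.0 3.6 21.3
      vertex 0.1 11.6 21.3
    endloop
  endfacet
  facet normal -0.4061 -0.9138 0.0000
    outer loop
      vertex 4.0 3.6 0.0
      vertex 12.1 0.0 0.0
      vertex 12.1 0.0 21.3
    endloop
  endfacet
  facet normal -0.4061 -0.9138 0.0000
    outer loop
      vertex 4.0 3.6 0.0
      vertex 12.1 0.0 21.3
      vertex 4.0 3.6 21.3
    endloop
  endfacet
  facet normal 0.2822 -0.9594 0.0000
    outer loop
      vertex 12.1 0.0 0.0
      vertex 20.6 2.5 0.0
      vertex 20.6 2.5 21.3
    endloop
  endfacet
  facet normal 0.2822 -0.9594 0.0000
    outer loop
      vertex 12.1 0.0 0.0
      vertex 20.6 2.5 21.3
      vertex 12.1 0.0 21.3
    endloop
  endfacet
  facet normal 0.8286 -0.5599 0.0000
    outer loop
      vertex 20.6 2.5 0.0
      vertex 25.6 9.9 0.0
      vertex 25.6 9.9 21.3
    endloop
  endfacet
  facet normal 0.8286 -0.5599 0.0000
    outer loop
      vertex 20.6 2.5 0.0
      vertex 25.6 9.9 21.3
      vertex 20.6 2.5 21.3
    endloop
  endfacet
  facet normal 0.9948 0.1017 0.0000
    outer loop
      vertex 25.6 9.9 0.0
      vertex 24.7 18.7 0.0
      vertex 24.7 18.7 21.3
    endloop
  endfacet
  facet normal 0.9948 0.1017 0.0000
    outer loop
      vertex 25.6 9.9 0.0
      vertex 24.7 18.7 21.3
      vertex 25.6 9.9 21.3
    endloop
  endfacet
endsolid part

The G0 Z moves step by Δz≈5.3 mm. Every layer's G1 loop is the same polygon, so the solid is a straight extrusion of it from z=0 to z≈21.3. Closing with flat bottom and top caps and triangulating gives 32 facets — a regular 9-sided prism (a cylinder approximated with 9 flat sides), circumscribed radius ≈ 13 mm, height ≈ 21.3 mm.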